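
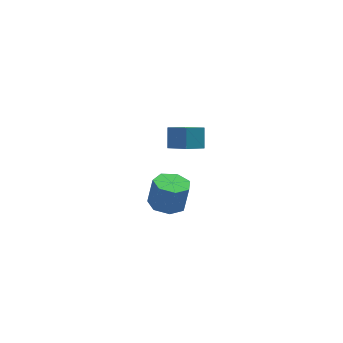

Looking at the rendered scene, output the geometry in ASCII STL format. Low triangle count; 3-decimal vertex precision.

solid 
facet normal -0.545 0.717 -0.435
outer loop
vertex -1.055 0.12 3.609
vertex -0.044 0.586 3.111
vertex -1.211 -0.598 2.622
endloop
endfacet
facet normal -0.829 -0.382 0.409
outer loop
vertex -0.476 -1.566 3.209
vertex -1.055 0.12 3.609
vertex -1.211 -0.598 2.622
endloop
endfacet
facet normal -0.545 0.717 -0.435
outer loop
vertex -1.211 -0.598 2.622
vertex -0.044 0.586 3.111
vertex -0.2 -0.132 2.124
endloop
endfacet
facet normal -0.127 -0.583 -0.803
outer loop
vertex -0.2 -0.132 2.124
vertex -0.476 -1.566 3.209
vertex -1.211 -0.598 2.622
endloop
endfacet
facet normal 0.127 0.583 0.803
outer loop
vertex -1.055 0.12 3.609
vertex 0.691 -0.382 3.698
vertex -0.044 0.586 3.111
endloop
endfacet
facet normal -0.829 -0.382 0.409
outer loop
vertex -0.32 -0.848 4.196
vertex -1.055 0.12 3.609
vertex -0.476 -1.566 3.209
endloop
endfacet
facet normal 0.127 0.583 0.803
outer loop
vertex -0.32 -0.848 4.196
vertex 0.691 -0.382 3.698
vertex -1.055 0.12 3.609
endloop
endfacet
facet normal 0.829 0.382 -0.409
outer loop
vertex -0.044 0.586 3.111
vertex 0.691 -0.382 3.698
vertex -0.2 -0.132 2.124
endloop
endfacet
facet normal -0.127 -0.583 -0.803
outer loop
vertex 0.535 -1.1 2.711
vertex -0.476 -1.566 3.209
vertex -0.2 -0.132 2.124
endloop
endfacet
facet normal 0.829 0.382 -0.409
outer loop
vertex -0.2 -0.132 2.124
vertex 0.691 -0.382 3.698
vertex 0.535 -1.1 2.711
endloop
endfacet
facet normal 0.545 -0.717 0.435
outer loop
vertex 0.535 -1.1 2.711
vertex -0.32 -0.848 4.196
vertex -0.476 -1.566 3.209
endloop
endfacet
facet normal 0.545 -0.717 0.435
outer loop
vertex 0.691 -0.382 3.698
vertex -0.32 -0.848 4.196
vertex 0.535 -1.1 2.711
endloop
endfacet
facet normal -0.180 -0.031 -0.983
outer loop
vertex 0.269 2.209 -4.272
vertex -0.719 2.035 -4.086
vertex -0.242 2.929 -4.201
endloop
endfacet
facet normal 0.797 0.582 -0.164
outer loop
vertex 0.269 2.209 -4.272
vertex -0.242 2.929 -4.201
vertex 0.567 2.26 -2.639
endloop
endfacet
facet normal 0.797 0.581 -0.164
outer loop
vertex 0.567 2.26 -2.639
vertex -0.242 2.929 -4.201
vertex 0.056 2.98 -2.569
endloop
endfacet
facet normal 0.179 0.031 0.983
outer loop
vertex 0.567 2.26 -2.639
vertex 0.056 2.98 -2.569
vertex -0.421 2.085 -2.454
endloop
endfacet
facet normal -0.179 -0.031 -0.983
outer loop
vertex -0.242 2.929 -4.201
vertex -0.719 2.035 -4.086
vertex -1.112 2.975 -4.044
endloop
endfacet
facet normal 0.046 0.998 -0.040
outer loop
vertex -0.242 2.929 -4.201
vertex -1.112 2.975 -4.044
vertex 0.056 2.98 -2.569
endloop
endfacet
facet normal 0.046 0.998 -0.040
outer loop
vertex 0.056 2.98 -2.569
vertex -1.112 2.975 -4.044
vertex -0.814 3.026 -2.412
endloop
endfacet
facet normal 0.179 0.031 0.983
outer loop
vertex 0.056 2.98 -2.569
vertex -0.814 3.026 -2.412
vertex -0.421 2.085 -2.454
endloop
endfacet
facet normal -0.180 -0.031 -0.983
outer loop
vertex -1.112 2.975 -4.044
vertex -0.719 2.035 -4.086
vertex -1.686 2.313 -3.918
endloop
endfacet
facet normal -0.740 0.663 0.114
outer loop
vertex -1.112 2.975 -4.044
vertex -1.686 2.313 -3.918
vertex -0.814 3.026 -2.412
endloop
endfacet
facet normal -0.740 0.663 0.114
outer loop
vertex -0.814 3.026 -2.412
vertex -1.686 2.313 -3.918
vertex -1.388 2.364 -2.286
endloop
endfacet
facet normal 0.180 0.031 0.983
outer loop
vertex -0.814 3.026 -2.412
vertex -1.388 2.364 -2.286
vertex -0.421 2.085 -2.454
endloop
endfacet
facet normal -0.180 -0.031 -0.983
outer loop
vertex -1.686 2.313 -3.918
vertex -0.719 2.035 -4.086
vertex -1.532 1.441 -3.919
endloop
endfacet
facet normal -0.968 -0.171 0.182
outer loop
vertex -1.686 2.313 -3.918
vertex -1.532 1.441 -3.919
vertex -1.388 2.364 -2.286
endloop
endfacet
facet normal -0.968 -0.171 0.182
outer loop
vertex -1.388 2.364 -2.286
vertex -1.532 1.441 -3.919
vertex -1.234 1.492 -2.287
endloop
endfacet
facet normal 0.180 0.031 0.983
outer loop
vertex -1.388 2.364 -2.286
vertex -1.234 1.492 -2.287
vertex -0.421 2.085 -2.454
endloop
endfacet
facet normal -0.180 -0.030 -0.983
outer loop
vertex -1.532 1.441 -3.919
vertex -0.719 2.035 -4.086
vertex -0.766 1.016 -4.046
endloop
endfacet
facet normal -0.468 -0.877 0.113
outer loop
vertex -1.532 1.441 -3.919
vertex -0.766 1.016 -4.046
vertex -1.234 1.492 -2.287
endloop
endfacet
facet normal -0.468 -0.877 0.113
outer loop
vertex -1.234 1.492 -2.287
vertex -0.766 1.016 -4.046
vertex -0.468 1.067 -2.414
endloop
endfacet
facet normal 0.180 0.030 0.983
outer loop
vertex -1.234 1.492 -2.287
vertex -0.468 1.067 -2.414
vertex -0.421 2.085 -2.454
endloop
endfacet
facet normal -0.180 -0.030 -0.983
outer loop
vertex -0.766 1.016 -4.046
vertex -0.719 2.035 -4.086
vertex 0.036 1.358 -4.203
endloop
endfacet
facet normal 0.385 -0.922 -0.041
outer loop
vertex -0.766 1.016 -4.046
vertex 0.036 1.358 -4.203
vertex -0.468 1.067 -2.414
endloop
endfacet
facet normal 0.386 -0.922 -0.041
outer loop
vertex -0.468 1.067 -2.414
vertex 0.036 1.358 -4.203
vertex 0.333 1.409 -2.57
endloop
endfacet
facet normal 0.179 0.030 0.983
outer loop
vertex -0.468 1.067 -2.414
vertex 0.333 1.409 -2.57
vertex -0.421 2.085 -2.454
endloop
endfacet
facet normal -0.180 -0.031 -0.983
outer loop
vertex 0.036 1.358 -4.203
vertex -0.719 2.035 -4.086
vertex 0.269 2.209 -4.272
endloop
endfacet
facet normal 0.948 -0.273 -0.164
outer loop
vertex 0.036 1.358 -4.203
vertex 0.269 2.209 -4.272
vertex 0.333 1.409 -2.57
endloop
endfacet
facet normal 0.948 -0.274 -0.164
outer loop
vertex 0.333 1.409 -2.57
vertex 0.269 2.209 -4.272
vertex 0.567 2.26 -2.639
endloop
endfacet
facet normal 0.179 0.031 0.983
outer loop
vertex 0.333 1.409 -2.57
vertex 0.567 2.26 -2.639
vertex -0.421 2.085 -2.454
endloop
endfacet

endsolid


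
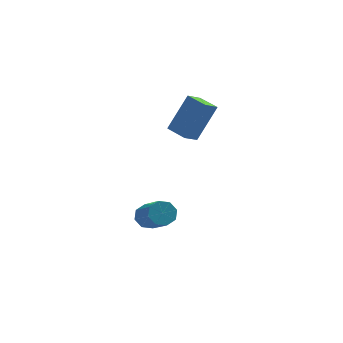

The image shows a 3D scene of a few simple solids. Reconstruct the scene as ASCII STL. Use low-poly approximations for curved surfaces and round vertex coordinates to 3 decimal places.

solid 
facet normal -0.623 -0.611 0.489
outer loop
vertex 2.691 2.816 3.471
vertex 1.978 3.643 3.596
vertex 1.821 2.325 1.75
endloop
endfacet
facet normal 0.650 -0.752 -0.114
outer loop
vertex 2.362 2.857 1.324
vertex 2.691 2.816 3.471
vertex 1.821 2.325 1.75
endloop
endfacet
facet normal -0.623 -0.611 0.489
outer loop
vertex 1.821 2.325 1.75
vertex 1.978 3.643 3.596
vertex 1.107 3.153 1.875
endloop
endfacet
facet normal -0.438 -0.247 -0.864
outer loop
vertex 1.107 3.153 1.875
vertex 2.362 2.857 1.324
vertex 1.821 2.325 1.75
endloop
endfacet
facet normal 0.438 0.247 0.864
outer loop
vertex 2.691 2.816 3.471
vertex 2.519 4.175 3.17
vertex 1.978 3.643 3.596
endloop
endfacet
facet normal 0.648 -0.753 -0.114
outer loop
vertex 3.233 3.347 3.045
vertex 2.691 2.816 3.471
vertex 2.362 2.857 1.324
endloop
endfacet
facet normal 0.438 0.247 0.865
outer loop
vertex 3.233 3.347 3.045
vertex 2.519 4.175 3.17
vertex 2.691 2.816 3.471
endloop
endfacet
facet normal -0.649 0.752 0.114
outer loop
vertex 1.978 3.643 3.596
vertex 2.519 4.175 3.17
vertex 1.107 3.153 1.875
endloop
endfacet
facet normal -0.438 -0.247 -0.865
outer loop
vertex 1.649 3.684 1.449
vertex 2.362 2.857 1.324
vertex 1.107 3.153 1.875
endloop
endfacet
facet normal -0.649 0.753 0.113
outer loop
vertex 1.107 3.153 1.875
vertex 2.519 4.175 3.17
vertex 1.649 3.684 1.449
endloop
endfacet
facet normal 0.623 0.611 -0.489
outer loop
vertex 1.649 3.684 1.449
vertex 3.233 3.347 3.045
vertex 2.362 2.857 1.324
endloop
endfacet
facet normal 0.623 0.611 -0.489
outer loop
vertex 2.519 4.175 3.17
vertex 3.233 3.347 3.045
vertex 1.649 3.684 1.449
endloop
endfacet
facet normal -0.303 0.756 -0.580
outer loop
vertex 0.838 2.047 -3.33
vertex 0.29 2.106 -2.967
vertex 0.896 2.367 -2.943
endloop
endfacet
facet normal 0.946 0.165 -0.278
outer loop
vertex 0.838 2.047 -3.33
vertex 0.896 2.367 -2.943
vertex 1.419 0.595 -2.215
endloop
endfacet
facet normal 0.947 0.166 -0.277
outer loop
vertex 1.419 0.595 -2.215
vertex 0.896 2.367 -2.943
vertex 1.476 0.915 -1.828
endloop
endfacet
facet normal 0.302 -0.756 0.581
outer loop
vertex 1.419 0.595 -2.215
vertex 1.476 0.915 -1.828
vertex 0.87 0.654 -1.853
endloop
endfacet
facet normal -0.303 0.756 -0.580
outer loop
vertex 0.896 2.367 -2.943
vertex 0.29 2.106 -2.967
vertex 0.598 2.534 -2.57
endloop
endfacet
facet normal 0.749 0.565 0.346
outer loop
vertex 0.896 2.367 -2.943
vertex 0.598 2.534 -2.57
vertex 1.476 0.915 -1.828
endloop
endfacet
facet normal 0.749 0.565 0.346
outer loop
vertex 1.476 0.915 -1.828
vertex 0.598 2.534 -2.57
vertex 1.178 1.082 -1.456
endloop
endfacet
facet normal 0.302 -0.756 0.581
outer loop
vertex 1.476 0.915 -1.828
vertex 1.178 1.082 -1.456
vertex 0.87 0.654 -1.853
endloop
endfacet
facet normal -0.302 0.756 -0.581
outer loop
vertex 0.598 2.534 -2.57
vertex 0.29 2.106 -2.967
vertex 0.12 2.45 -2.431
endloop
endfacet
facet normal 0.112 0.633 0.766
outer loop
vertex 0.598 2.534 -2.57
vertex 0.12 2.45 -2.431
vertex 1.178 1.082 -1.456
endloop
endfacet
facet normal 0.113 0.633 0.766
outer loop
vertex 1.178 1.082 -1.456
vertex 0.12 2.45 -2.431
vertex 0.7 0.998 -1.316
endloop
endfacet
facet normal 0.303 -0.756 0.580
outer loop
vertex 1.178 1.082 -1.456
vertex 0.7 0.998 -1.316
vertex 0.87 0.654 -1.853
endloop
endfacet
facet normal -0.302 0.756 -0.581
outer loop
vertex 0.12 2.45 -2.431
vertex 0.29 2.106 -2.967
vertex -0.259 2.165 -2.605
endloop
endfacet
facet normal -0.588 0.332 0.738
outer loop
vertex 0.12 2.45 -2.431
vertex -0.259 2.165 -2.605
vertex 0.7 0.998 -1.316
endloop
endfacet
facet normal -0.589 0.331 0.737
outer loop
vertex 0.7 0.998 -1.316
vertex -0.259 2.165 -2.605
vertex 0.322 0.713 -1.49
endloop
endfacet
facet normal 0.303 -0.756 0.580
outer loop
vertex 0.7 0.998 -1.316
vertex 0.322 0.713 -1.49
vertex 0.87 0.654 -1.853
endloop
endfacet
facet normal -0.302 0.756 -0.581
outer loop
vertex -0.259 2.165 -2.605
vertex 0.29 2.106 -2.967
vertex -0.316 1.845 -2.992
endloop
endfacet
facet normal -0.946 -0.166 0.277
outer loop
vertex -0.259 2.165 -2.605
vertex -0.316 1.845 -2.992
vertex 0.322 0.713 -1.49
endloop
endfacet
facet normal -0.946 -0.165 0.278
outer loop
vertex 0.322 0.713 -1.49
vertex -0.316 1.845 -2.992
vertex 0.264 0.393 -1.877
endloop
endfacet
facet normal 0.303 -0.756 0.580
outer loop
vertex 0.322 0.713 -1.49
vertex 0.264 0.393 -1.877
vertex 0.87 0.654 -1.853
endloop
endfacet
facet normal -0.302 0.756 -0.581
outer loop
vertex -0.316 1.845 -2.992
vertex 0.29 2.106 -2.967
vertex -0.018 1.678 -3.364
endloop
endfacet
facet normal -0.749 -0.565 -0.346
outer loop
vertex -0.316 1.845 -2.992
vertex -0.018 1.678 -3.364
vertex 0.264 0.393 -1.877
endloop
endfacet
facet normal -0.749 -0.565 -0.346
outer loop
vertex 0.264 0.393 -1.877
vertex -0.018 1.678 -3.364
vertex 0.562 0.226 -2.25
endloop
endfacet
facet normal 0.303 -0.756 0.580
outer loop
vertex 0.264 0.393 -1.877
vertex 0.562 0.226 -2.25
vertex 0.87 0.654 -1.853
endloop
endfacet
facet normal -0.303 0.756 -0.580
outer loop
vertex -0.018 1.678 -3.364
vertex 0.29 2.106 -2.967
vertex 0.46 1.762 -3.504
endloop
endfacet
facet normal -0.113 -0.633 -0.766
outer loop
vertex -0.018 1.678 -3.364
vertex 0.46 1.762 -3.504
vertex 0.562 0.226 -2.25
endloop
endfacet
facet normal -0.112 -0.633 -0.766
outer loop
vertex 0.562 0.226 -2.25
vertex 0.46 1.762 -3.504
vertex 1.04 0.31 -2.389
endloop
endfacet
facet normal 0.302 -0.756 0.581
outer loop
vertex 0.562 0.226 -2.25
vertex 1.04 0.31 -2.389
vertex 0.87 0.654 -1.853
endloop
endfacet
facet normal -0.303 0.756 -0.580
outer loop
vertex 0.46 1.762 -3.504
vertex 0.29 2.106 -2.967
vertex 0.838 2.047 -3.33
endloop
endfacet
facet normal 0.589 -0.331 -0.737
outer loop
vertex 0.46 1.762 -3.504
vertex 0.838 2.047 -3.33
vertex 1.04 0.31 -2.389
endloop
endfacet
facet normal 0.588 -0.331 -0.738
outer loop
vertex 1.04 0.31 -2.389
vertex 0.838 2.047 -3.33
vertex 1.419 0.595 -2.215
endloop
endfacet
facet normal 0.302 -0.756 0.581
outer loop
vertex 1.04 0.31 -2.389
vertex 1.419 0.595 -2.215
vertex 0.87 0.654 -1.853
endloop
endfacet

endsolid


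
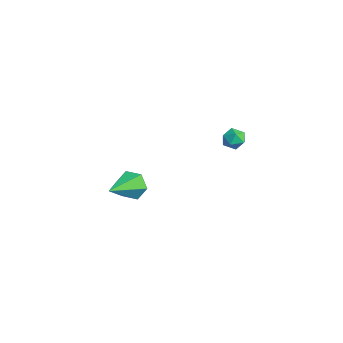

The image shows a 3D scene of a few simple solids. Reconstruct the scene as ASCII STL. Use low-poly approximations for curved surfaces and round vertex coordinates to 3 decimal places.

solid 
facet normal -0.533 0.752 -0.387
outer loop
vertex -1.458 -2.306 0.922
vertex -2.0 -2.376 1.533
vertex -1.355 -1.877 1.614
endloop
endfacet
facet normal 0.968 0.120 -0.218
outer loop
vertex -1.458 -2.306 0.922
vertex -1.355 -1.877 1.614
vertex -0.96 -3.844 2.287
endloop
endfacet
facet normal -0.534 0.752 -0.386
outer loop
vertex -1.355 -1.877 1.614
vertex -2.0 -2.376 1.533
vertex -1.897 -1.948 2.225
endloop
endfacet
facet normal 0.678 0.356 0.643
outer loop
vertex -1.355 -1.877 1.614
vertex -1.897 -1.948 2.225
vertex -0.96 -3.844 2.287
endloop
endfacet
facet normal -0.534 0.752 -0.386
outer loop
vertex -1.897 -1.948 2.225
vertex -2.0 -2.376 1.533
vertex -2.542 -2.447 2.145
endloop
endfacet
facet normal -0.107 -0.021 0.994
outer loop
vertex -1.897 -1.948 2.225
vertex -2.542 -2.447 2.145
vertex -0.96 -3.844 2.287
endloop
endfacet
facet normal -0.534 0.752 -0.386
outer loop
vertex -2.542 -2.447 2.145
vertex -2.0 -2.376 1.533
vertex -2.646 -2.876 1.453
endloop
endfacet
facet normal -0.603 -0.634 0.484
outer loop
vertex -2.542 -2.447 2.145
vertex -2.646 -2.876 1.453
vertex -0.96 -3.844 2.287
endloop
endfacet
facet normal -0.534 0.752 -0.386
outer loop
vertex -2.646 -2.876 1.453
vertex -2.0 -2.376 1.533
vertex -2.104 -2.805 0.842
endloop
endfacet
facet normal -0.313 -0.871 -0.379
outer loop
vertex -2.646 -2.876 1.453
vertex -2.104 -2.805 0.842
vertex -0.96 -3.844 2.287
endloop
endfacet
facet normal -0.533 0.752 -0.387
outer loop
vertex -2.104 -2.805 0.842
vertex -2.0 -2.376 1.533
vertex -1.458 -2.306 0.922
endloop
endfacet
facet normal 0.472 -0.495 -0.730
outer loop
vertex -2.104 -2.805 0.842
vertex -1.458 -2.306 0.922
vertex -0.96 -3.844 2.287
endloop
endfacet
facet normal -0.940 0.097 0.328
outer loop
vertex -4.0 3.659 2.175
vertex -4.068 3.011 2.172
vertex -3.85 3.313 2.707
endloop
endfacet
facet normal -0.532 0.633 0.562
outer loop
vertex -4.0 3.659 2.175
vertex -3.85 3.313 2.707
vertex -3.465 3.804 2.518
endloop
endfacet
facet normal -0.258 0.966 -0.006
outer loop
vertex -4.0 3.659 2.175
vertex -3.465 3.804 2.518
vertex -3.445 3.805 1.867
endloop
endfacet
facet normal -0.496 0.636 -0.592
outer loop
vertex -4.0 3.659 2.175
vertex -3.445 3.805 1.867
vertex -3.818 3.315 1.653
endloop
endfacet
facet normal -0.918 0.098 -0.385
outer loop
vertex -4.0 3.659 2.175
vertex -3.818 3.315 1.653
vertex -4.068 3.011 2.172
endloop
endfacet
facet normal 0.008 0.354 0.935
outer loop
vertex -3.465 3.804 2.518
vertex -3.85 3.313 2.707
vertex -3.202 3.245 2.727
endloop
endfacet
facet normal -0.652 -0.515 0.556
outer loop
vertex -3.85 3.313 2.707
vertex -4.068 3.011 2.172
vertex -3.575 2.755 2.513
endloop
endfacet
facet normal -0.616 -0.513 -0.597
outer loop
vertex -4.068 3.011 2.172
vertex -3.818 3.315 1.653
vertex -3.555 2.756 1.862
endloop
endfacet
facet normal 0.066 0.357 -0.932
outer loop
vertex -3.818 3.315 1.653
vertex -3.445 3.805 1.867
vertex -3.17 3.247 1.673
endloop
endfacet
facet normal 0.452 0.892 0.015
outer loop
vertex -3.445 3.805 1.867
vertex -3.465 3.804 2.518
vertex -2.952 3.549 2.208
endloop
endfacet
facet normal 0.496 -0.636 0.592
outer loop
vertex -3.02 2.901 2.205
vertex -3.202 3.245 2.727
vertex -3.575 2.755 2.513
endloop
endfacet
facet normal 0.258 -0.966 0.006
outer loop
vertex -3.02 2.901 2.205
vertex -3.575 2.755 2.513
vertex -3.555 2.756 1.862
endloop
endfacet
facet normal 0.532 -0.633 -0.562
outer loop
vertex -3.02 2.901 2.205
vertex -3.555 2.756 1.862
vertex -3.17 3.247 1.673
endloop
endfacet
facet normal 0.940 -0.097 -0.328
outer loop
vertex -3.02 2.901 2.205
vertex -3.17 3.247 1.673
vertex -2.952 3.549 2.208
endloop
endfacet
facet normal 0.918 -0.098 0.385
outer loop
vertex -3.02 2.901 2.205
vertex -2.952 3.549 2.208
vertex -3.202 3.245 2.727
endloop
endfacet
facet normal -0.066 -0.357 0.932
outer loop
vertex -3.575 2.755 2.513
vertex -3.202 3.245 2.727
vertex -3.85 3.313 2.707
endloop
endfacet
facet normal -0.452 -0.892 -0.015
outer loop
vertex -3.555 2.756 1.862
vertex -3.575 2.755 2.513
vertex -4.068 3.011 2.172
endloop
endfacet
facet normal -0.008 -0.354 -0.935
outer loop
vertex -3.17 3.247 1.673
vertex -3.555 2.756 1.862
vertex -3.818 3.315 1.653
endloop
endfacet
facet normal 0.652 0.515 -0.556
outer loop
vertex -2.952 3.549 2.208
vertex -3.17 3.247 1.673
vertex -3.445 3.805 1.867
endloop
endfacet
facet normal 0.616 0.513 0.597
outer loop
vertex -3.202 3.245 2.727
vertex -2.952 3.549 2.208
vertex -3.465 3.804 2.518
endloop
endfacet

endsolid


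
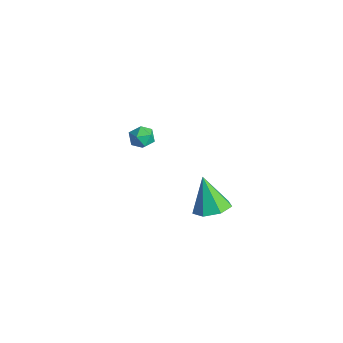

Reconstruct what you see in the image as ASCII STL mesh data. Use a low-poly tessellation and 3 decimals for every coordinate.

solid 
facet normal 0.461 -0.014 -0.887
outer loop
vertex 4.761 -3.775 -3.424
vertex 3.809 -3.656 -3.92
vertex 4.491 -2.891 -3.578
endloop
endfacet
facet normal 0.570 0.307 0.762
outer loop
vertex 4.761 -3.775 -3.424
vertex 4.491 -2.891 -3.578
vertex 2.831 -3.624 -2.04
endloop
endfacet
facet normal 0.462 -0.015 -0.887
outer loop
vertex 4.491 -2.891 -3.578
vertex 3.809 -3.656 -3.92
vertex 3.708 -2.583 -3.991
endloop
endfacet
facet normal 0.078 0.865 0.496
outer loop
vertex 4.491 -2.891 -3.578
vertex 3.708 -2.583 -3.991
vertex 2.831 -3.624 -2.04
endloop
endfacet
facet normal 0.461 -0.015 -0.887
outer loop
vertex 3.708 -2.583 -3.991
vertex 3.809 -3.656 -3.92
vertex 3.001 -3.082 -4.35
endloop
endfacet
facet normal -0.617 0.775 0.137
outer loop
vertex 3.708 -2.583 -3.991
vertex 3.001 -3.082 -4.35
vertex 2.831 -3.624 -2.04
endloop
endfacet
facet normal 0.462 -0.014 -0.887
outer loop
vertex 3.001 -3.082 -4.35
vertex 3.809 -3.656 -3.92
vertex 2.903 -4.013 -4.386
endloop
endfacet
facet normal -0.993 0.106 -0.048
outer loop
vertex 3.001 -3.082 -4.35
vertex 2.903 -4.013 -4.386
vertex 2.831 -3.624 -2.04
endloop
endfacet
facet normal 0.462 -0.015 -0.887
outer loop
vertex 2.903 -4.013 -4.386
vertex 3.809 -3.656 -3.92
vertex 3.487 -4.675 -4.071
endloop
endfacet
facet normal -0.766 -0.637 0.082
outer loop
vertex 2.903 -4.013 -4.386
vertex 3.487 -4.675 -4.071
vertex 2.831 -3.624 -2.04
endloop
endfacet
facet normal 0.461 -0.014 -0.887
outer loop
vertex 3.487 -4.675 -4.071
vertex 3.809 -3.656 -3.92
vertex 4.314 -4.569 -3.643
endloop
endfacet
facet normal -0.107 -0.897 0.429
outer loop
vertex 3.487 -4.675 -4.071
vertex 4.314 -4.569 -3.643
vertex 2.831 -3.624 -2.04
endloop
endfacet
facet normal 0.461 -0.015 -0.887
outer loop
vertex 4.314 -4.569 -3.643
vertex 3.809 -3.656 -3.92
vertex 4.761 -3.775 -3.424
endloop
endfacet
facet normal 0.487 -0.476 0.732
outer loop
vertex 4.314 -4.569 -3.643
vertex 4.761 -3.775 -3.424
vertex 2.831 -3.624 -2.04
endloop
endfacet
facet normal -0.782 -0.106 0.614
outer loop
vertex -4.114 -3.214 -3.835
vertex -3.882 -3.972 -3.67
vertex -3.61 -3.359 -3.218
endloop
endfacet
facet normal -0.564 0.573 0.595
outer loop
vertex -4.114 -3.214 -3.835
vertex -3.61 -3.359 -3.218
vertex -3.481 -2.725 -3.706
endloop
endfacet
facet normal -0.599 0.797 -0.082
outer loop
vertex -4.114 -3.214 -3.835
vertex -3.481 -2.725 -3.706
vertex -3.674 -2.948 -4.46
endloop
endfacet
facet normal -0.838 0.256 -0.481
outer loop
vertex -4.114 -3.214 -3.835
vertex -3.674 -2.948 -4.46
vertex -3.922 -3.718 -4.438
endloop
endfacet
facet normal -0.952 -0.302 -0.050
outer loop
vertex -4.114 -3.214 -3.835
vertex -3.922 -3.718 -4.438
vertex -3.882 -3.972 -3.67
endloop
endfacet
facet normal 0.120 0.590 0.798
outer loop
vertex -3.481 -2.725 -3.706
vertex -3.61 -3.359 -3.218
vertex -2.858 -3.182 -3.462
endloop
endfacet
facet normal -0.233 -0.508 0.829
outer loop
vertex -3.61 -3.359 -3.218
vertex -3.882 -3.972 -3.67
vertex -3.106 -3.952 -3.44
endloop
endfacet
facet normal -0.509 -0.825 -0.246
outer loop
vertex -3.882 -3.972 -3.67
vertex -3.922 -3.718 -4.438
vertex -3.299 -4.175 -4.194
endloop
endfacet
facet normal -0.324 0.077 -0.943
outer loop
vertex -3.922 -3.718 -4.438
vertex -3.674 -2.948 -4.46
vertex -3.17 -3.541 -4.682
endloop
endfacet
facet normal 0.064 0.952 -0.298
outer loop
vertex -3.674 -2.948 -4.46
vertex -3.481 -2.725 -3.706
vertex -2.898 -2.928 -4.23
endloop
endfacet
facet normal 0.838 -0.256 0.481
outer loop
vertex -2.666 -3.686 -4.065
vertex -2.858 -3.182 -3.462
vertex -3.106 -3.952 -3.44
endloop
endfacet
facet normal 0.599 -0.797 0.082
outer loop
vertex -2.666 -3.686 -4.065
vertex -3.106 -3.952 -3.44
vertex -3.299 -4.175 -4.194
endloop
endfacet
facet normal 0.564 -0.573 -0.595
outer loop
vertex -2.666 -3.686 -4.065
vertex -3.299 -4.175 -4.194
vertex -3.17 -3.541 -4.682
endloop
endfacet
facet normal 0.782 0.106 -0.614
outer loop
vertex -2.666 -3.686 -4.065
vertex -3.17 -3.541 -4.682
vertex -2.898 -2.928 -4.23
endloop
endfacet
facet normal 0.952 0.302 0.050
outer loop
vertex -2.666 -3.686 -4.065
vertex -2.898 -2.928 -4.23
vertex -2.858 -3.182 -3.462
endloop
endfacet
facet normal 0.324 -0.077 0.943
outer loop
vertex -3.106 -3.952 -3.44
vertex -2.858 -3.182 -3.462
vertex -3.61 -3.359 -3.218
endloop
endfacet
facet normal -0.064 -0.952 0.298
outer loop
vertex -3.299 -4.175 -4.194
vertex -3.106 -3.952 -3.44
vertex -3.882 -3.972 -3.67
endloop
endfacet
facet normal -0.120 -0.590 -0.798
outer loop
vertex -3.17 -3.541 -4.682
vertex -3.299 -4.175 -4.194
vertex -3.922 -3.718 -4.438
endloop
endfacet
facet normal 0.233 0.508 -0.829
outer loop
vertex -2.898 -2.928 -4.23
vertex -3.17 -3.541 -4.682
vertex -3.674 -2.948 -4.46
endloop
endfacet
facet normal 0.509 0.825 0.246
outer loop
vertex -2.858 -3.182 -3.462
vertex -2.898 -2.928 -4.23
vertex -3.481 -2.725 -3.706
endloop
endfacet

endsolid


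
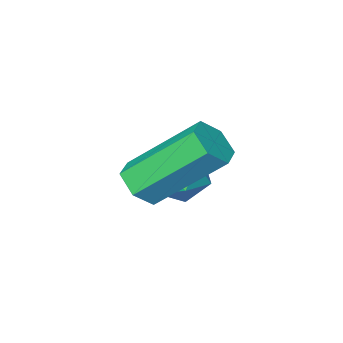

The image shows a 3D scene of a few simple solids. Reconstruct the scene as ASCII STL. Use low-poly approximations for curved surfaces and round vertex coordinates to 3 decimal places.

solid 
facet normal 0.535 -0.503 -0.679
outer loop
vertex -1.231 3.414 2.566
vertex -1.695 2.991 2.514
vertex -1.689 3.499 2.142
endloop
endfacet
facet normal 0.429 0.854 -0.293
outer loop
vertex -1.231 3.414 2.566
vertex -1.689 3.499 2.142
vertex -2.362 4.473 3.999
endloop
endfacet
facet normal 0.430 0.854 -0.292
outer loop
vertex -2.362 4.473 3.999
vertex -1.689 3.499 2.142
vertex -2.819 4.558 3.575
endloop
endfacet
facet normal -0.537 0.501 0.679
outer loop
vertex -2.362 4.473 3.999
vertex -2.819 4.558 3.575
vertex -2.825 4.049 3.946
endloop
endfacet
facet normal 0.536 -0.503 -0.678
outer loop
vertex -1.689 3.499 2.142
vertex -1.695 2.991 2.514
vertex -2.153 3.076 2.089
endloop
endfacet
facet normal -0.414 0.545 -0.729
outer loop
vertex -1.689 3.499 2.142
vertex -2.153 3.076 2.089
vertex -2.819 4.558 3.575
endloop
endfacet
facet normal -0.414 0.545 -0.729
outer loop
vertex -2.819 4.558 3.575
vertex -2.153 3.076 2.089
vertex -3.283 4.135 3.522
endloop
endfacet
facet normal -0.535 0.502 0.680
outer loop
vertex -2.819 4.558 3.575
vertex -3.283 4.135 3.522
vertex -2.825 4.049 3.946
endloop
endfacet
facet normal 0.537 -0.501 -0.679
outer loop
vertex -2.153 3.076 2.089
vertex -1.695 2.991 2.514
vertex -2.158 2.567 2.461
endloop
endfacet
facet normal -0.844 -0.311 -0.436
outer loop
vertex -2.153 3.076 2.089
vertex -2.158 2.567 2.461
vertex -3.283 4.135 3.522
endloop
endfacet
facet normal -0.844 -0.310 -0.437
outer loop
vertex -3.283 4.135 3.522
vertex -2.158 2.567 2.461
vertex -3.289 3.626 3.894
endloop
endfacet
facet normal -0.535 0.503 0.679
outer loop
vertex -3.283 4.135 3.522
vertex -3.289 3.626 3.894
vertex -2.825 4.049 3.946
endloop
endfacet
facet normal 0.537 -0.501 -0.679
outer loop
vertex -2.158 2.567 2.461
vertex -1.695 2.991 2.514
vertex -1.701 2.482 2.885
endloop
endfacet
facet normal -0.430 -0.854 0.292
outer loop
vertex -2.158 2.567 2.461
vertex -1.701 2.482 2.885
vertex -3.289 3.626 3.894
endloop
endfacet
facet normal -0.429 -0.854 0.293
outer loop
vertex -3.289 3.626 3.894
vertex -1.701 2.482 2.885
vertex -2.831 3.541 4.318
endloop
endfacet
facet normal -0.535 0.503 0.679
outer loop
vertex -3.289 3.626 3.894
vertex -2.831 3.541 4.318
vertex -2.825 4.049 3.946
endloop
endfacet
facet normal 0.535 -0.502 -0.680
outer loop
vertex -1.701 2.482 2.885
vertex -1.695 2.991 2.514
vertex -1.237 2.905 2.938
endloop
endfacet
facet normal 0.414 -0.545 0.729
outer loop
vertex -1.701 2.482 2.885
vertex -1.237 2.905 2.938
vertex -2.831 3.541 4.318
endloop
endfacet
facet normal 0.414 -0.545 0.729
outer loop
vertex -2.831 3.541 4.318
vertex -1.237 2.905 2.938
vertex -2.367 3.964 4.371
endloop
endfacet
facet normal -0.536 0.503 0.678
outer loop
vertex -2.831 3.541 4.318
vertex -2.367 3.964 4.371
vertex -2.825 4.049 3.946
endloop
endfacet
facet normal 0.535 -0.503 -0.679
outer loop
vertex -1.237 2.905 2.938
vertex -1.695 2.991 2.514
vertex -1.231 3.414 2.566
endloop
endfacet
facet normal 0.844 0.310 0.437
outer loop
vertex -1.237 2.905 2.938
vertex -1.231 3.414 2.566
vertex -2.367 3.964 4.371
endloop
endfacet
facet normal 0.844 0.311 0.437
outer loop
vertex -2.367 3.964 4.371
vertex -1.231 3.414 2.566
vertex -2.362 4.473 3.999
endloop
endfacet
facet normal -0.537 0.501 0.679
outer loop
vertex -2.367 3.964 4.371
vertex -2.362 4.473 3.999
vertex -2.825 4.049 3.946
endloop
endfacet
facet normal -0.577 -0.608 0.546
outer loop
vertex -4.149 1.753 1.769
vertex -3.753 1.13 1.494
vertex -3.511 1.491 2.152
endloop
endfacet
facet normal -0.506 0.028 0.862
outer loop
vertex -4.149 1.753 1.769
vertex -3.511 1.491 2.152
vertex -3.625 2.266 2.06
endloop
endfacet
facet normal -0.744 0.527 0.411
outer loop
vertex -4.149 1.753 1.769
vertex -3.625 2.266 2.06
vertex -3.936 2.384 1.345
endloop
endfacet
facet normal -0.962 0.200 -0.185
outer loop
vertex -4.149 1.753 1.769
vertex -3.936 2.384 1.345
vertex -4.015 1.681 0.995
endloop
endfacet
facet normal -0.859 -0.501 -0.102
outer loop
vertex -4.149 1.753 1.769
vertex -4.015 1.681 0.995
vertex -3.753 1.13 1.494
endloop
endfacet
facet normal 0.189 0.143 0.971
outer loop
vertex -3.625 2.266 2.06
vertex -3.511 1.491 2.152
vertex -2.905 1.959 1.965
endloop
endfacet
facet normal 0.073 -0.885 0.459
outer loop
vertex -3.511 1.491 2.152
vertex -3.753 1.13 1.494
vertex -2.984 1.256 1.615
endloop
endfacet
facet normal -0.382 -0.714 -0.587
outer loop
vertex -3.753 1.13 1.494
vertex -4.015 1.681 0.995
vertex -3.295 1.374 0.9
endloop
endfacet
facet normal -0.548 0.421 -0.722
outer loop
vertex -4.015 1.681 0.995
vertex -3.936 2.384 1.345
vertex -3.409 2.149 0.808
endloop
endfacet
facet normal -0.194 0.951 0.241
outer loop
vertex -3.936 2.384 1.345
vertex -3.625 2.266 2.06
vertex -3.167 2.51 1.466
endloop
endfacet
facet normal 0.962 -0.200 0.185
outer loop
vertex -2.771 1.887 1.191
vertex -2.905 1.959 1.965
vertex -2.984 1.256 1.615
endloop
endfacet
facet normal 0.744 -0.527 -0.411
outer loop
vertex -2.771 1.887 1.191
vertex -2.984 1.256 1.615
vertex -3.295 1.374 0.9
endloop
endfacet
facet normal 0.506 -0.028 -0.862
outer loop
vertex -2.771 1.887 1.191
vertex -3.295 1.374 0.9
vertex -3.409 2.149 0.808
endloop
endfacet
facet normal 0.577 0.608 -0.546
outer loop
vertex -2.771 1.887 1.191
vertex -3.409 2.149 0.808
vertex -3.167 2.51 1.466
endloop
endfacet
facet normal 0.859 0.501 0.102
outer loop
vertex -2.771 1.887 1.191
vertex -3.167 2.51 1.466
vertex -2.905 1.959 1.965
endloop
endfacet
facet normal 0.548 -0.421 0.722
outer loop
vertex -2.984 1.256 1.615
vertex -2.905 1.959 1.965
vertex -3.511 1.491 2.152
endloop
endfacet
facet normal 0.194 -0.951 -0.241
outer loop
vertex -3.295 1.374 0.9
vertex -2.984 1.256 1.615
vertex -3.753 1.13 1.494
endloop
endfacet
facet normal -0.189 -0.143 -0.971
outer loop
vertex -3.409 2.149 0.808
vertex -3.295 1.374 0.9
vertex -4.015 1.681 0.995
endloop
endfacet
facet normal -0.073 0.885 -0.459
outer loop
vertex -3.167 2.51 1.466
vertex -3.409 2.149 0.808
vertex -3.936 2.384 1.345
endloop
endfacet
facet normal 0.382 0.714 0.587
outer loop
vertex -2.905 1.959 1.965
vertex -3.167 2.51 1.466
vertex -3.625 2.266 2.06
endloop
endfacet

endsolid


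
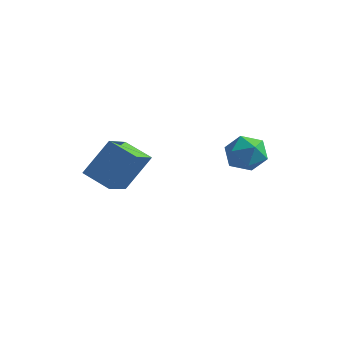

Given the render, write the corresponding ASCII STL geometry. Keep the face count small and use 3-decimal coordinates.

solid 
facet normal -0.928 0.101 0.360
outer loop
vertex -1.932 -3.289 -0.344
vertex -2.145 -1.435 -1.411
vertex -2.703 -4.35 -2.035
endloop
endfacet
facet normal 0.099 -0.863 0.496
outer loop
vertex -1.275 -4.505 -2.589
vertex -1.932 -3.289 -0.344
vertex -2.703 -4.35 -2.035
endloop
endfacet
facet normal -0.928 0.101 0.360
outer loop
vertex -2.703 -4.35 -2.035
vertex -2.145 -1.435 -1.411
vertex -2.916 -2.496 -3.102
endloop
endfacet
facet normal -0.360 -0.496 -0.790
outer loop
vertex -2.916 -2.496 -3.102
vertex -1.275 -4.505 -2.589
vertex -2.703 -4.35 -2.035
endloop
endfacet
facet normal 0.360 0.496 0.790
outer loop
vertex -1.932 -3.289 -0.344
vertex -0.717 -1.59 -1.965
vertex -2.145 -1.435 -1.411
endloop
endfacet
facet normal 0.099 -0.863 0.496
outer loop
vertex -0.504 -3.444 -0.898
vertex -1.932 -3.289 -0.344
vertex -1.275 -4.505 -2.589
endloop
endfacet
facet normal 0.360 0.496 0.790
outer loop
vertex -0.504 -3.444 -0.898
vertex -0.717 -1.59 -1.965
vertex -1.932 -3.289 -0.344
endloop
endfacet
facet normal -0.099 0.863 -0.496
outer loop
vertex -2.145 -1.435 -1.411
vertex -0.717 -1.59 -1.965
vertex -2.916 -2.496 -3.102
endloop
endfacet
facet normal -0.360 -0.496 -0.790
outer loop
vertex -1.488 -2.651 -3.656
vertex -1.275 -4.505 -2.589
vertex -2.916 -2.496 -3.102
endloop
endfacet
facet normal -0.099 0.863 -0.496
outer loop
vertex -2.916 -2.496 -3.102
vertex -0.717 -1.59 -1.965
vertex -1.488 -2.651 -3.656
endloop
endfacet
facet normal 0.928 -0.101 -0.360
outer loop
vertex -1.488 -2.651 -3.656
vertex -0.504 -3.444 -0.898
vertex -1.275 -4.505 -2.589
endloop
endfacet
facet normal 0.928 -0.101 -0.360
outer loop
vertex -0.717 -1.59 -1.965
vertex -0.504 -3.444 -0.898
vertex -1.488 -2.651 -3.656
endloop
endfacet
facet normal -0.756 0.361 0.547
outer loop
vertex 2.464 -0.724 -0.922
vertex 3.14 -0.539 -0.11
vertex 2.968 0.22 -0.848
endloop
endfacet
facet normal -0.867 0.475 -0.149
outer loop
vertex 2.464 -0.724 -0.922
vertex 2.968 0.22 -0.848
vertex 2.868 -0.262 -1.802
endloop
endfacet
facet normal -0.863 -0.158 -0.479
outer loop
vertex 2.464 -0.724 -0.922
vertex 2.868 -0.262 -1.802
vertex 2.979 -1.318 -1.653
endloop
endfacet
facet normal -0.748 -0.663 0.012
outer loop
vertex 2.464 -0.724 -0.922
vertex 2.979 -1.318 -1.653
vertex 3.147 -1.489 -0.607
endloop
endfacet
facet normal -0.682 -0.343 0.646
outer loop
vertex 2.464 -0.724 -0.922
vertex 3.147 -1.489 -0.607
vertex 3.14 -0.539 -0.11
endloop
endfacet
facet normal -0.321 0.858 -0.400
outer loop
vertex 2.868 -0.262 -1.802
vertex 2.968 0.22 -0.848
vertex 3.793 0.209 -1.533
endloop
endfacet
facet normal -0.140 0.674 0.726
outer loop
vertex 2.968 0.22 -0.848
vertex 3.14 -0.539 -0.11
vertex 3.961 0.038 -0.487
endloop
endfacet
facet normal -0.022 -0.464 0.886
outer loop
vertex 3.14 -0.539 -0.11
vertex 3.147 -1.489 -0.607
vertex 4.072 -1.018 -0.338
endloop
endfacet
facet normal -0.129 -0.982 -0.140
outer loop
vertex 3.147 -1.489 -0.607
vertex 2.979 -1.318 -1.653
vertex 3.972 -1.5 -1.292
endloop
endfacet
facet normal -0.314 -0.165 -0.935
outer loop
vertex 2.979 -1.318 -1.653
vertex 2.868 -0.262 -1.802
vertex 3.8 -0.741 -2.03
endloop
endfacet
facet normal 0.748 0.663 -0.012
outer loop
vertex 4.476 -0.556 -1.218
vertex 3.793 0.209 -1.533
vertex 3.961 0.038 -0.487
endloop
endfacet
facet normal 0.863 0.158 0.479
outer loop
vertex 4.476 -0.556 -1.218
vertex 3.961 0.038 -0.487
vertex 4.072 -1.018 -0.338
endloop
endfacet
facet normal 0.867 -0.475 0.149
outer loop
vertex 4.476 -0.556 -1.218
vertex 4.072 -1.018 -0.338
vertex 3.972 -1.5 -1.292
endloop
endfacet
facet normal 0.756 -0.361 -0.547
outer loop
vertex 4.476 -0.556 -1.218
vertex 3.972 -1.5 -1.292
vertex 3.8 -0.741 -2.03
endloop
endfacet
facet normal 0.682 0.343 -0.646
outer loop
vertex 4.476 -0.556 -1.218
vertex 3.8 -0.741 -2.03
vertex 3.793 0.209 -1.533
endloop
endfacet
facet normal 0.129 0.982 0.140
outer loop
vertex 3.961 0.038 -0.487
vertex 3.793 0.209 -1.533
vertex 2.968 0.22 -0.848
endloop
endfacet
facet normal 0.314 0.165 0.935
outer loop
vertex 4.072 -1.018 -0.338
vertex 3.961 0.038 -0.487
vertex 3.14 -0.539 -0.11
endloop
endfacet
facet normal 0.321 -0.858 0.400
outer loop
vertex 3.972 -1.5 -1.292
vertex 4.072 -1.018 -0.338
vertex 3.147 -1.489 -0.607
endloop
endfacet
facet normal 0.140 -0.674 -0.726
outer loop
vertex 3.8 -0.741 -2.03
vertex 3.972 -1.5 -1.292
vertex 2.979 -1.318 -1.653
endloop
endfacet
facet normal 0.022 0.464 -0.886
outer loop
vertex 3.793 0.209 -1.533
vertex 3.8 -0.741 -2.03
vertex 2.868 -0.262 -1.802
endloop
endfacet

endsolid


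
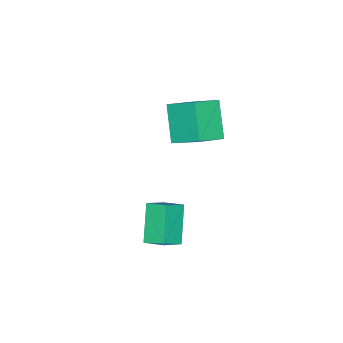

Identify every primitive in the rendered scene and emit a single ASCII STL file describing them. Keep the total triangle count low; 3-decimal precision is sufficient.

solid 
facet normal -0.588 -0.341 0.734
outer loop
vertex 3.606 -0.999 1.586
vertex 3.577 -0.03 2.013
vertex 2.716 -0.761 0.984
endloop
endfacet
facet normal 0.028 -0.915 -0.403
outer loop
vertex 3.803 -0.13 -0.373
vertex 3.606 -0.999 1.586
vertex 2.716 -0.761 0.984
endloop
endfacet
facet normal -0.587 -0.342 0.734
outer loop
vertex 2.716 -0.761 0.984
vertex 3.577 -0.03 2.013
vertex 2.687 0.208 1.412
endloop
endfacet
facet normal -0.809 0.217 -0.547
outer loop
vertex 2.687 0.208 1.412
vertex 3.803 -0.13 -0.373
vertex 2.716 -0.761 0.984
endloop
endfacet
facet normal 0.809 -0.217 0.547
outer loop
vertex 3.606 -0.999 1.586
vertex 4.664 0.601 0.656
vertex 3.577 -0.03 2.013
endloop
endfacet
facet normal 0.028 -0.915 -0.403
outer loop
vertex 4.693 -0.368 0.228
vertex 3.606 -0.999 1.586
vertex 3.803 -0.13 -0.373
endloop
endfacet
facet normal 0.809 -0.217 0.546
outer loop
vertex 4.693 -0.368 0.228
vertex 4.664 0.601 0.656
vertex 3.606 -0.999 1.586
endloop
endfacet
facet normal -0.028 0.915 0.403
outer loop
vertex 3.577 -0.03 2.013
vertex 4.664 0.601 0.656
vertex 2.687 0.208 1.412
endloop
endfacet
facet normal -0.809 0.217 -0.547
outer loop
vertex 3.774 0.839 0.054
vertex 3.803 -0.13 -0.373
vertex 2.687 0.208 1.412
endloop
endfacet
facet normal -0.028 0.915 0.403
outer loop
vertex 2.687 0.208 1.412
vertex 4.664 0.601 0.656
vertex 3.774 0.839 0.054
endloop
endfacet
facet normal 0.587 0.341 -0.734
outer loop
vertex 3.774 0.839 0.054
vertex 4.693 -0.368 0.228
vertex 3.803 -0.13 -0.373
endloop
endfacet
facet normal 0.588 0.342 -0.734
outer loop
vertex 4.664 0.601 0.656
vertex 4.693 -0.368 0.228
vertex 3.774 0.839 0.054
endloop
endfacet
facet normal -0.497 -0.472 0.728
outer loop
vertex -0.965 -3.225 3.269
vertex -0.941 -1.789 4.216
vertex -2.197 -2.822 2.69
endloop
endfacet
facet normal -0.014 -0.835 -0.551
outer loop
vertex -1.239 -1.911 1.284
vertex -0.965 -3.225 3.269
vertex -2.197 -2.822 2.69
endloop
endfacet
facet normal -0.497 -0.472 0.728
outer loop
vertex -2.197 -2.822 2.69
vertex -0.941 -1.789 4.216
vertex -2.173 -1.386 3.637
endloop
endfacet
facet normal -0.868 0.283 -0.408
outer loop
vertex -2.173 -1.386 3.637
vertex -1.239 -1.911 1.284
vertex -2.197 -2.822 2.69
endloop
endfacet
facet normal 0.868 -0.283 0.408
outer loop
vertex -0.965 -3.225 3.269
vertex 0.017 -0.878 2.81
vertex -0.941 -1.789 4.216
endloop
endfacet
facet normal -0.014 -0.835 -0.551
outer loop
vertex -0.007 -2.314 1.863
vertex -0.965 -3.225 3.269
vertex -1.239 -1.911 1.284
endloop
endfacet
facet normal 0.868 -0.283 0.408
outer loop
vertex -0.007 -2.314 1.863
vertex 0.017 -0.878 2.81
vertex -0.965 -3.225 3.269
endloop
endfacet
facet normal 0.014 0.835 0.551
outer loop
vertex -0.941 -1.789 4.216
vertex 0.017 -0.878 2.81
vertex -2.173 -1.386 3.637
endloop
endfacet
facet normal -0.868 0.283 -0.408
outer loop
vertex -1.215 -0.475 2.231
vertex -1.239 -1.911 1.284
vertex -2.173 -1.386 3.637
endloop
endfacet
facet normal 0.014 0.835 0.551
outer loop
vertex -2.173 -1.386 3.637
vertex 0.017 -0.878 2.81
vertex -1.215 -0.475 2.231
endloop
endfacet
facet normal 0.497 0.472 -0.728
outer loop
vertex -1.215 -0.475 2.231
vertex -0.007 -2.314 1.863
vertex -1.239 -1.911 1.284
endloop
endfacet
facet normal 0.497 0.472 -0.728
outer loop
vertex 0.017 -0.878 2.81
vertex -0.007 -2.314 1.863
vertex -1.215 -0.475 2.231
endloop
endfacet

endsolid


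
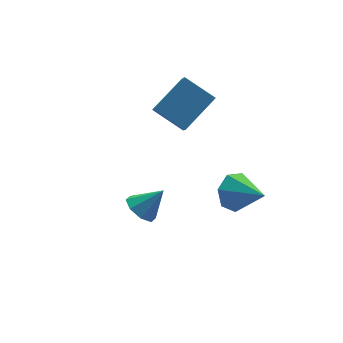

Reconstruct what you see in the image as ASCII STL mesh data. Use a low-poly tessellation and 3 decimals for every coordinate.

solid 
facet normal -0.659 0.163 -0.734
outer loop
vertex -2.096 -3.495 -1.575
vertex -2.594 -3.134 -1.048
vertex -1.994 -2.885 -1.531
endloop
endfacet
facet normal 0.957 -0.142 -0.252
outer loop
vertex -2.096 -3.495 -1.575
vertex -1.994 -2.885 -1.531
vertex -1.666 -3.366 -0.012
endloop
endfacet
facet normal -0.659 0.165 -0.734
outer loop
vertex -1.994 -2.885 -1.531
vertex -2.594 -3.134 -1.048
vertex -2.243 -2.421 -1.203
endloop
endfacet
facet normal 0.871 0.490 -0.033
outer loop
vertex -1.994 -2.885 -1.531
vertex -2.243 -2.421 -1.203
vertex -1.666 -3.366 -0.012
endloop
endfacet
facet normal -0.658 0.164 -0.735
outer loop
vertex -2.243 -2.421 -1.203
vertex -2.594 -3.134 -1.048
vertex -2.698 -2.375 -0.785
endloop
endfacet
facet normal 0.455 0.792 0.408
outer loop
vertex -2.243 -2.421 -1.203
vertex -2.698 -2.375 -0.785
vertex -1.666 -3.366 -0.012
endloop
endfacet
facet normal -0.659 0.164 -0.734
outer loop
vertex -2.698 -2.375 -0.785
vertex -2.594 -3.134 -1.048
vertex -3.092 -2.773 -0.52
endloop
endfacet
facet normal -0.046 0.584 0.810
outer loop
vertex -2.698 -2.375 -0.785
vertex -3.092 -2.773 -0.52
vertex -1.666 -3.366 -0.012
endloop
endfacet
facet normal -0.659 0.165 -0.734
outer loop
vertex -3.092 -2.773 -0.52
vertex -2.594 -3.134 -1.048
vertex -3.195 -3.383 -0.565
endloop
endfacet
facet normal -0.340 -0.012 0.940
outer loop
vertex -3.092 -2.773 -0.52
vertex -3.195 -3.383 -0.565
vertex -1.666 -3.366 -0.012
endloop
endfacet
facet normal -0.658 0.164 -0.735
outer loop
vertex -3.195 -3.383 -0.565
vertex -2.594 -3.134 -1.048
vertex -2.946 -3.847 -0.892
endloop
endfacet
facet normal -0.254 -0.644 0.721
outer loop
vertex -3.195 -3.383 -0.565
vertex -2.946 -3.847 -0.892
vertex -1.666 -3.366 -0.012
endloop
endfacet
facet normal -0.658 0.164 -0.735
outer loop
vertex -2.946 -3.847 -0.892
vertex -2.594 -3.134 -1.048
vertex -2.491 -3.893 -1.31
endloop
endfacet
facet normal 0.162 -0.946 0.281
outer loop
vertex -2.946 -3.847 -0.892
vertex -2.491 -3.893 -1.31
vertex -1.666 -3.366 -0.012
endloop
endfacet
facet normal -0.658 0.164 -0.735
outer loop
vertex -2.491 -3.893 -1.31
vertex -2.594 -3.134 -1.048
vertex -2.096 -3.495 -1.575
endloop
endfacet
facet normal 0.663 -0.739 -0.121
outer loop
vertex -2.491 -3.893 -1.31
vertex -2.096 -3.495 -1.575
vertex -1.666 -3.366 -0.012
endloop
endfacet
facet normal -0.303 0.841 -0.448
outer loop
vertex 3.583 -1.243 -5.005
vertex 3.002 -1.011 -4.175
vertex 3.992 -0.755 -4.365
endloop
endfacet
facet normal 0.886 -0.361 -0.291
outer loop
vertex 3.583 -1.243 -5.005
vertex 3.992 -0.755 -4.365
vertex 3.578 -2.609 -3.325
endloop
endfacet
facet normal -0.303 0.841 -0.448
outer loop
vertex 3.992 -0.755 -4.365
vertex 3.002 -1.011 -4.175
vertex 3.655 -0.46 -3.582
endloop
endfacet
facet normal 0.920 0.014 0.391
outer loop
vertex 3.992 -0.755 -4.365
vertex 3.655 -0.46 -3.582
vertex 3.578 -2.609 -3.325
endloop
endfacet
facet normal -0.303 0.841 -0.448
outer loop
vertex 3.655 -0.46 -3.582
vertex 3.002 -1.011 -4.175
vertex 2.827 -0.579 -3.245
endloop
endfacet
facet normal 0.363 0.098 0.927
outer loop
vertex 3.655 -0.46 -3.582
vertex 2.827 -0.579 -3.245
vertex 3.578 -2.609 -3.325
endloop
endfacet
facet normal -0.303 0.841 -0.448
outer loop
vertex 2.827 -0.579 -3.245
vertex 3.002 -1.011 -4.175
vertex 2.13 -1.023 -3.608
endloop
endfacet
facet normal -0.367 -0.172 0.914
outer loop
vertex 2.827 -0.579 -3.245
vertex 2.13 -1.023 -3.608
vertex 3.578 -2.609 -3.325
endloop
endfacet
facet normal -0.303 0.841 -0.448
outer loop
vertex 2.13 -1.023 -3.608
vertex 3.002 -1.011 -4.175
vertex 2.09 -1.458 -4.398
endloop
endfacet
facet normal -0.720 -0.592 0.363
outer loop
vertex 2.13 -1.023 -3.608
vertex 2.09 -1.458 -4.398
vertex 3.578 -2.609 -3.325
endloop
endfacet
facet normal -0.303 0.842 -0.447
outer loop
vertex 2.09 -1.458 -4.398
vertex 3.002 -1.011 -4.175
vertex 2.737 -1.555 -5.02
endloop
endfacet
facet normal -0.429 -0.847 -0.314
outer loop
vertex 2.09 -1.458 -4.398
vertex 2.737 -1.555 -5.02
vertex 3.578 -2.609 -3.325
endloop
endfacet
facet normal -0.303 0.842 -0.447
outer loop
vertex 2.737 -1.555 -5.02
vertex 3.002 -1.011 -4.175
vertex 3.583 -1.243 -5.005
endloop
endfacet
facet normal 0.285 -0.744 -0.604
outer loop
vertex 2.737 -1.555 -5.02
vertex 3.583 -1.243 -5.005
vertex 3.578 -2.609 -3.325
endloop
endfacet
facet normal -0.527 0.682 0.507
outer loop
vertex 0.501 1.835 0.384
vertex 2.238 2.341 1.508
vertex 0.731 2.499 -0.27
endloop
endfacet
facet normal -0.816 -0.237 -0.528
outer loop
vertex 1.642 1.319 -1.148
vertex 0.501 1.835 0.384
vertex 0.731 2.499 -0.27
endloop
endfacet
facet normal -0.527 0.682 0.507
outer loop
vertex 0.731 2.499 -0.27
vertex 2.238 2.341 1.508
vertex 2.468 3.005 0.854
endloop
endfacet
facet normal 0.239 0.692 -0.681
outer loop
vertex 2.468 3.005 0.854
vertex 1.642 1.319 -1.148
vertex 0.731 2.499 -0.27
endloop
endfacet
facet normal -0.239 -0.692 0.681
outer loop
vertex 0.501 1.835 0.384
vertex 3.149 1.161 0.63
vertex 2.238 2.341 1.508
endloop
endfacet
facet normal -0.816 -0.237 -0.528
outer loop
vertex 1.412 0.655 -0.494
vertex 0.501 1.835 0.384
vertex 1.642 1.319 -1.148
endloop
endfacet
facet normal -0.239 -0.692 0.681
outer loop
vertex 1.412 0.655 -0.494
vertex 3.149 1.161 0.63
vertex 0.501 1.835 0.384
endloop
endfacet
facet normal 0.816 0.237 0.528
outer loop
vertex 2.238 2.341 1.508
vertex 3.149 1.161 0.63
vertex 2.468 3.005 0.854
endloop
endfacet
facet normal 0.239 0.692 -0.681
outer loop
vertex 3.379 1.825 -0.024
vertex 1.642 1.319 -1.148
vertex 2.468 3.005 0.854
endloop
endfacet
facet normal 0.816 0.237 0.528
outer loop
vertex 2.468 3.005 0.854
vertex 3.149 1.161 0.63
vertex 3.379 1.825 -0.024
endloop
endfacet
facet normal 0.527 -0.682 -0.507
outer loop
vertex 3.379 1.825 -0.024
vertex 1.412 0.655 -0.494
vertex 1.642 1.319 -1.148
endloop
endfacet
facet normal 0.527 -0.682 -0.507
outer loop
vertex 3.149 1.161 0.63
vertex 1.412 0.655 -0.494
vertex 3.379 1.825 -0.024
endloop
endfacet

endsolid


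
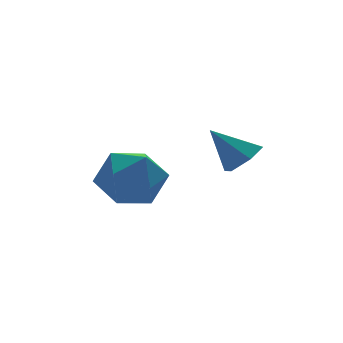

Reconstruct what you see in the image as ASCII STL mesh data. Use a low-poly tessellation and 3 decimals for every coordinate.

solid 
facet normal 0.218 0.215 0.952
outer loop
vertex -2.293 2.219 -1.463
vertex -1.77 1.445 -1.408
vertex -1.383 2.253 -1.679
endloop
endfacet
facet normal 0.106 0.811 0.575
outer loop
vertex -2.293 2.219 -1.463
vertex -1.383 2.253 -1.679
vertex -2.007 2.709 -2.207
endloop
endfacet
facet normal -0.552 0.778 0.300
outer loop
vertex -2.293 2.219 -1.463
vertex -2.007 2.709 -2.207
vertex -2.779 2.183 -2.262
endloop
endfacet
facet normal -0.846 0.163 0.507
outer loop
vertex -2.293 2.219 -1.463
vertex -2.779 2.183 -2.262
vertex -2.633 1.402 -1.768
endloop
endfacet
facet normal -0.370 -0.186 0.910
outer loop
vertex -2.293 2.219 -1.463
vertex -2.633 1.402 -1.768
vertex -1.77 1.445 -1.408
endloop
endfacet
facet normal 0.571 0.820 0.033
outer loop
vertex -2.007 2.709 -2.207
vertex -1.383 2.253 -1.679
vertex -1.307 2.238 -2.612
endloop
endfacet
facet normal 0.752 -0.145 0.643
outer loop
vertex -1.383 2.253 -1.679
vertex -1.77 1.445 -1.408
vertex -1.161 1.457 -2.118
endloop
endfacet
facet normal -0.201 -0.793 0.575
outer loop
vertex -1.77 1.445 -1.408
vertex -2.633 1.402 -1.768
vertex -1.933 0.931 -2.173
endloop
endfacet
facet normal -0.970 -0.229 -0.075
outer loop
vertex -2.633 1.402 -1.768
vertex -2.779 2.183 -2.262
vertex -2.557 1.387 -2.701
endloop
endfacet
facet normal -0.493 0.767 -0.410
outer loop
vertex -2.779 2.183 -2.262
vertex -2.007 2.709 -2.207
vertex -2.17 2.195 -2.972
endloop
endfacet
facet normal 0.846 -0.163 -0.507
outer loop
vertex -1.647 1.421 -2.917
vertex -1.307 2.238 -2.612
vertex -1.161 1.457 -2.118
endloop
endfacet
facet normal 0.552 -0.778 -0.300
outer loop
vertex -1.647 1.421 -2.917
vertex -1.161 1.457 -2.118
vertex -1.933 0.931 -2.173
endloop
endfacet
facet normal -0.106 -0.811 -0.575
outer loop
vertex -1.647 1.421 -2.917
vertex -1.933 0.931 -2.173
vertex -2.557 1.387 -2.701
endloop
endfacet
facet normal -0.218 -0.215 -0.952
outer loop
vertex -1.647 1.421 -2.917
vertex -2.557 1.387 -2.701
vertex -2.17 2.195 -2.972
endloop
endfacet
facet normal 0.370 0.186 -0.910
outer loop
vertex -1.647 1.421 -2.917
vertex -2.17 2.195 -2.972
vertex -1.307 2.238 -2.612
endloop
endfacet
facet normal 0.970 0.229 0.075
outer loop
vertex -1.161 1.457 -2.118
vertex -1.307 2.238 -2.612
vertex -1.383 2.253 -1.679
endloop
endfacet
facet normal 0.493 -0.767 0.410
outer loop
vertex -1.933 0.931 -2.173
vertex -1.161 1.457 -2.118
vertex -1.77 1.445 -1.408
endloop
endfacet
facet normal -0.571 -0.820 -0.033
outer loop
vertex -2.557 1.387 -2.701
vertex -1.933 0.931 -2.173
vertex -2.633 1.402 -1.768
endloop
endfacet
facet normal -0.752 0.145 -0.643
outer loop
vertex -2.17 2.195 -2.972
vertex -2.557 1.387 -2.701
vertex -2.779 2.183 -2.262
endloop
endfacet
facet normal 0.201 0.793 -0.575
outer loop
vertex -1.307 2.238 -2.612
vertex -2.17 2.195 -2.972
vertex -2.007 2.709 -2.207
endloop
endfacet
facet normal 0.524 -0.439 -0.730
outer loop
vertex -0.016 -0.831 -0.587
vertex -0.364 -0.588 -0.983
vertex 0.114 -0.31 -0.807
endloop
endfacet
facet normal 0.539 0.210 0.816
outer loop
vertex -0.016 -0.831 -0.587
vertex 0.114 -0.31 -0.807
vertex -0.956 -0.092 -0.157
endloop
endfacet
facet normal 0.524 -0.438 -0.731
outer loop
vertex 0.114 -0.31 -0.807
vertex -0.364 -0.588 -0.983
vertex -0.235 -0.067 -1.203
endloop
endfacet
facet normal 0.340 0.905 0.256
outer loop
vertex 0.114 -0.31 -0.807
vertex -0.235 -0.067 -1.203
vertex -0.956 -0.092 -0.157
endloop
endfacet
facet normal 0.523 -0.438 -0.731
outer loop
vertex -0.235 -0.067 -1.203
vertex -0.364 -0.588 -0.983
vertex -0.712 -0.345 -1.378
endloop
endfacet
facet normal -0.412 0.872 -0.263
outer loop
vertex -0.235 -0.067 -1.203
vertex -0.712 -0.345 -1.378
vertex -0.956 -0.092 -0.157
endloop
endfacet
facet normal 0.523 -0.439 -0.731
outer loop
vertex -0.712 -0.345 -1.378
vertex -0.364 -0.588 -0.983
vertex -0.842 -0.866 -1.158
endloop
endfacet
facet normal -0.964 0.146 -0.223
outer loop
vertex -0.712 -0.345 -1.378
vertex -0.842 -0.866 -1.158
vertex -0.956 -0.092 -0.157
endloop
endfacet
facet normal 0.523 -0.439 -0.731
outer loop
vertex -0.842 -0.866 -1.158
vertex -0.364 -0.588 -0.983
vertex -0.494 -1.109 -0.763
endloop
endfacet
facet normal -0.765 -0.548 0.337
outer loop
vertex -0.842 -0.866 -1.158
vertex -0.494 -1.109 -0.763
vertex -0.956 -0.092 -0.157
endloop
endfacet
facet normal 0.524 -0.439 -0.730
outer loop
vertex -0.494 -1.109 -0.763
vertex -0.364 -0.588 -0.983
vertex -0.016 -0.831 -0.587
endloop
endfacet
facet normal -0.015 -0.517 0.856
outer loop
vertex -0.494 -1.109 -0.763
vertex -0.016 -0.831 -0.587
vertex -0.956 -0.092 -0.157
endloop
endfacet

endsolid


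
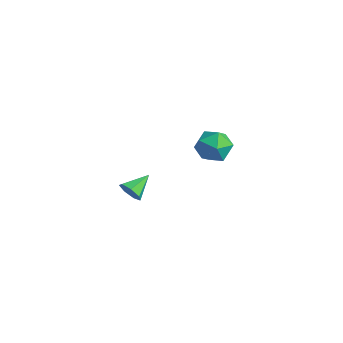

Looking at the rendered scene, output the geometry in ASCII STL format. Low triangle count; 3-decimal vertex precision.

solid 
facet normal -0.810 0.566 0.150
outer loop
vertex 2.2 -1.918 2.61
vertex 2.154 -2.216 3.485
vertex 2.645 -1.459 3.279
endloop
endfacet
facet normal -0.380 0.861 -0.338
outer loop
vertex 2.2 -1.918 2.61
vertex 2.645 -1.459 3.279
vertex 3.056 -1.598 2.462
endloop
endfacet
facet normal -0.297 0.393 -0.870
outer loop
vertex 2.2 -1.918 2.61
vertex 3.056 -1.598 2.462
vertex 2.819 -2.44 2.163
endloop
endfacet
facet normal -0.676 -0.192 -0.712
outer loop
vertex 2.2 -1.918 2.61
vertex 2.819 -2.44 2.163
vertex 2.262 -2.822 2.795
endloop
endfacet
facet normal -0.993 -0.085 -0.081
outer loop
vertex 2.2 -1.918 2.61
vertex 2.262 -2.822 2.795
vertex 2.154 -2.216 3.485
endloop
endfacet
facet normal 0.257 0.966 -0.035
outer loop
vertex 3.056 -1.598 2.462
vertex 2.645 -1.459 3.279
vertex 3.538 -1.698 3.245
endloop
endfacet
facet normal -0.438 0.489 0.754
outer loop
vertex 2.645 -1.459 3.279
vertex 2.154 -2.216 3.485
vertex 2.981 -2.08 3.877
endloop
endfacet
facet normal -0.734 -0.563 0.380
outer loop
vertex 2.154 -2.216 3.485
vertex 2.262 -2.822 2.795
vertex 2.744 -2.922 3.578
endloop
endfacet
facet normal -0.221 -0.736 -0.640
outer loop
vertex 2.262 -2.822 2.795
vertex 2.819 -2.44 2.163
vertex 3.155 -3.061 2.761
endloop
endfacet
facet normal 0.391 0.208 -0.897
outer loop
vertex 2.819 -2.44 2.163
vertex 3.056 -1.598 2.462
vertex 3.646 -2.304 2.555
endloop
endfacet
facet normal 0.676 0.192 0.712
outer loop
vertex 3.6 -2.602 3.43
vertex 3.538 -1.698 3.245
vertex 2.981 -2.08 3.877
endloop
endfacet
facet normal 0.297 -0.393 0.870
outer loop
vertex 3.6 -2.602 3.43
vertex 2.981 -2.08 3.877
vertex 2.744 -2.922 3.578
endloop
endfacet
facet normal 0.380 -0.861 0.338
outer loop
vertex 3.6 -2.602 3.43
vertex 2.744 -2.922 3.578
vertex 3.155 -3.061 2.761
endloop
endfacet
facet normal 0.810 -0.566 -0.150
outer loop
vertex 3.6 -2.602 3.43
vertex 3.155 -3.061 2.761
vertex 3.646 -2.304 2.555
endloop
endfacet
facet normal 0.993 0.085 0.081
outer loop
vertex 3.6 -2.602 3.43
vertex 3.646 -2.304 2.555
vertex 3.538 -1.698 3.245
endloop
endfacet
facet normal 0.221 0.736 0.640
outer loop
vertex 2.981 -2.08 3.877
vertex 3.538 -1.698 3.245
vertex 2.645 -1.459 3.279
endloop
endfacet
facet normal -0.391 -0.208 0.897
outer loop
vertex 2.744 -2.922 3.578
vertex 2.981 -2.08 3.877
vertex 2.154 -2.216 3.485
endloop
endfacet
facet normal -0.257 -0.966 0.035
outer loop
vertex 3.155 -3.061 2.761
vertex 2.744 -2.922 3.578
vertex 2.262 -2.822 2.795
endloop
endfacet
facet normal 0.438 -0.489 -0.754
outer loop
vertex 3.646 -2.304 2.555
vertex 3.155 -3.061 2.761
vertex 2.819 -2.44 2.163
endloop
endfacet
facet normal 0.734 0.563 -0.380
outer loop
vertex 3.538 -1.698 3.245
vertex 3.646 -2.304 2.555
vertex 3.056 -1.598 2.462
endloop
endfacet
facet normal 0.150 -0.901 -0.407
outer loop
vertex -1.647 -3.489 -2.32
vertex -2.002 -3.31 -2.847
vertex -1.353 -3.247 -2.747
endloop
endfacet
facet normal 0.707 0.283 0.648
outer loop
vertex -1.647 -3.489 -2.32
vertex -1.353 -3.247 -2.747
vertex -2.198 -2.13 -2.313
endloop
endfacet
facet normal 0.150 -0.901 -0.406
outer loop
vertex -1.353 -3.247 -2.747
vertex -2.002 -3.31 -2.847
vertex -1.547 -3.053 -3.249
endloop
endfacet
facet normal 0.784 0.618 -0.064
outer loop
vertex -1.353 -3.247 -2.747
vertex -1.547 -3.053 -3.249
vertex -2.198 -2.13 -2.313
endloop
endfacet
facet normal 0.149 -0.901 -0.407
outer loop
vertex -1.547 -3.053 -3.249
vertex -2.002 -3.31 -2.847
vertex -2.084 -3.052 -3.448
endloop
endfacet
facet normal 0.224 0.767 -0.601
outer loop
vertex -1.547 -3.053 -3.249
vertex -2.084 -3.052 -3.448
vertex -2.198 -2.13 -2.313
endloop
endfacet
facet normal 0.151 -0.901 -0.407
outer loop
vertex -2.084 -3.052 -3.448
vertex -2.002 -3.31 -2.847
vertex -2.559 -3.246 -3.195
endloop
endfacet
facet normal -0.551 0.620 -0.559
outer loop
vertex -2.084 -3.052 -3.448
vertex -2.559 -3.246 -3.195
vertex -2.198 -2.13 -2.313
endloop
endfacet
facet normal 0.150 -0.901 -0.406
outer loop
vertex -2.559 -3.246 -3.195
vertex -2.002 -3.31 -2.847
vertex -2.615 -3.488 -2.679
endloop
endfacet
facet normal -0.958 0.286 0.030
outer loop
vertex -2.559 -3.246 -3.195
vertex -2.615 -3.488 -2.679
vertex -2.198 -2.13 -2.313
endloop
endfacet
facet normal 0.150 -0.901 -0.406
outer loop
vertex -2.615 -3.488 -2.679
vertex -2.002 -3.31 -2.847
vertex -2.209 -3.596 -2.289
endloop
endfacet
facet normal -0.690 0.017 0.723
outer loop
vertex -2.615 -3.488 -2.679
vertex -2.209 -3.596 -2.289
vertex -2.198 -2.13 -2.313
endloop
endfacet
facet normal 0.149 -0.901 -0.407
outer loop
vertex -2.209 -3.596 -2.289
vertex -2.002 -3.31 -2.847
vertex -1.647 -3.489 -2.32
endloop
endfacet
facet normal 0.052 0.016 0.999
outer loop
vertex -2.209 -3.596 -2.289
vertex -1.647 -3.489 -2.32
vertex -2.198 -2.13 -2.313
endloop
endfacet

endsolid


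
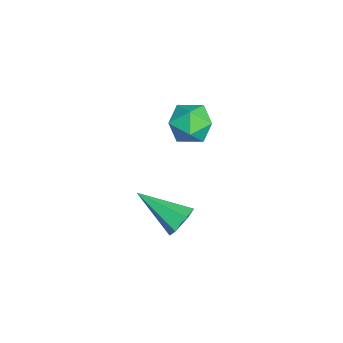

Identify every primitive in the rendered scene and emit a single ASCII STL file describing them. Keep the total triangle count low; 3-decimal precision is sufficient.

solid 
facet normal 0.070 0.574 0.816
outer loop
vertex -2.213 4.456 2.143
vertex -3.153 4.223 2.387
vertex -2.397 3.66 2.718
endloop
endfacet
facet normal 0.705 0.301 0.642
outer loop
vertex -2.213 4.456 2.143
vertex -2.397 3.66 2.718
vertex -1.713 3.604 1.993
endloop
endfacet
facet normal 0.860 0.509 -0.023
outer loop
vertex -2.213 4.456 2.143
vertex -1.713 3.604 1.993
vertex -2.046 4.132 1.213
endloop
endfacet
facet normal 0.321 0.911 -0.260
outer loop
vertex -2.213 4.456 2.143
vertex -2.046 4.132 1.213
vertex -2.936 4.515 1.456
endloop
endfacet
facet normal -0.169 0.951 0.259
outer loop
vertex -2.213 4.456 2.143
vertex -2.936 4.515 1.456
vertex -3.153 4.223 2.387
endloop
endfacet
facet normal 0.647 -0.410 0.642
outer loop
vertex -1.713 3.604 1.993
vertex -2.397 3.66 2.718
vertex -2.344 2.845 2.144
endloop
endfacet
facet normal -0.381 0.031 0.924
outer loop
vertex -2.397 3.66 2.718
vertex -3.153 4.223 2.387
vertex -3.234 3.228 2.387
endloop
endfacet
facet normal -0.767 0.642 0.023
outer loop
vertex -3.153 4.223 2.387
vertex -2.936 4.515 1.456
vertex -3.567 3.756 1.607
endloop
endfacet
facet normal 0.025 0.577 -0.817
outer loop
vertex -2.936 4.515 1.456
vertex -2.046 4.132 1.213
vertex -2.883 3.7 0.882
endloop
endfacet
facet normal 0.898 -0.073 -0.433
outer loop
vertex -2.046 4.132 1.213
vertex -1.713 3.604 1.993
vertex -2.127 3.137 1.213
endloop
endfacet
facet normal -0.321 -0.911 0.260
outer loop
vertex -3.067 2.904 1.457
vertex -2.344 2.845 2.144
vertex -3.234 3.228 2.387
endloop
endfacet
facet normal -0.860 -0.509 0.023
outer loop
vertex -3.067 2.904 1.457
vertex -3.234 3.228 2.387
vertex -3.567 3.756 1.607
endloop
endfacet
facet normal -0.705 -0.301 -0.642
outer loop
vertex -3.067 2.904 1.457
vertex -3.567 3.756 1.607
vertex -2.883 3.7 0.882
endloop
endfacet
facet normal -0.070 -0.574 -0.816
outer loop
vertex -3.067 2.904 1.457
vertex -2.883 3.7 0.882
vertex -2.127 3.137 1.213
endloop
endfacet
facet normal 0.169 -0.951 -0.259
outer loop
vertex -3.067 2.904 1.457
vertex -2.127 3.137 1.213
vertex -2.344 2.845 2.144
endloop
endfacet
facet normal -0.025 -0.577 0.817
outer loop
vertex -3.234 3.228 2.387
vertex -2.344 2.845 2.144
vertex -2.397 3.66 2.718
endloop
endfacet
facet normal -0.898 0.073 0.433
outer loop
vertex -3.567 3.756 1.607
vertex -3.234 3.228 2.387
vertex -3.153 4.223 2.387
endloop
endfacet
facet normal -0.647 0.410 -0.642
outer loop
vertex -2.883 3.7 0.882
vertex -3.567 3.756 1.607
vertex -2.936 4.515 1.456
endloop
endfacet
facet normal 0.381 -0.031 -0.924
outer loop
vertex -2.127 3.137 1.213
vertex -2.883 3.7 0.882
vertex -2.046 4.132 1.213
endloop
endfacet
facet normal 0.767 -0.642 -0.023
outer loop
vertex -2.344 2.845 2.144
vertex -2.127 3.137 1.213
vertex -1.713 3.604 1.993
endloop
endfacet
facet normal 0.435 0.764 -0.476
outer loop
vertex 2.226 2.581 -0.046
vertex 1.922 3.036 0.407
vertex 2.561 2.763 0.553
endloop
endfacet
facet normal 0.608 -0.788 -0.100
outer loop
vertex 2.226 2.581 -0.046
vertex 2.561 2.763 0.553
vertex 1.038 1.484 1.373
endloop
endfacet
facet normal 0.435 0.764 -0.476
outer loop
vertex 2.561 2.763 0.553
vertex 1.922 3.036 0.407
vertex 2.257 3.218 1.006
endloop
endfacet
facet normal 0.632 -0.292 0.718
outer loop
vertex 2.561 2.763 0.553
vertex 2.257 3.218 1.006
vertex 1.038 1.484 1.373
endloop
endfacet
facet normal 0.436 0.764 -0.476
outer loop
vertex 2.257 3.218 1.006
vertex 1.922 3.036 0.407
vertex 1.618 3.491 0.859
endloop
endfacet
facet normal -0.103 0.275 0.956
outer loop
vertex 2.257 3.218 1.006
vertex 1.618 3.491 0.859
vertex 1.038 1.484 1.373
endloop
endfacet
facet normal 0.435 0.764 -0.477
outer loop
vertex 1.618 3.491 0.859
vertex 1.922 3.036 0.407
vertex 1.283 3.308 0.26
endloop
endfacet
facet normal -0.860 0.345 0.376
outer loop
vertex 1.618 3.491 0.859
vertex 1.283 3.308 0.26
vertex 1.038 1.484 1.373
endloop
endfacet
facet normal 0.435 0.764 -0.477
outer loop
vertex 1.283 3.308 0.26
vertex 1.922 3.036 0.407
vertex 1.587 2.853 -0.192
endloop
endfacet
facet normal -0.884 -0.151 -0.442
outer loop
vertex 1.283 3.308 0.26
vertex 1.587 2.853 -0.192
vertex 1.038 1.484 1.373
endloop
endfacet
facet normal 0.434 0.764 -0.476
outer loop
vertex 1.587 2.853 -0.192
vertex 1.922 3.036 0.407
vertex 2.226 2.581 -0.046
endloop
endfacet
facet normal -0.150 -0.717 -0.680
outer loop
vertex 1.587 2.853 -0.192
vertex 2.226 2.581 -0.046
vertex 1.038 1.484 1.373
endloop
endfacet

endsolid


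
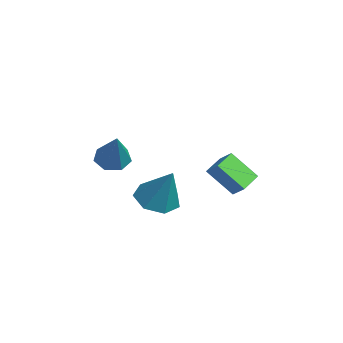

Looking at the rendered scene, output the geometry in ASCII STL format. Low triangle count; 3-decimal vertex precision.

solid 
facet normal -0.635 0.064 -0.770
outer loop
vertex 1.771 -2.799 -0.236
vertex 1.28 -2.333 0.208
vertex 1.889 -2.108 -0.276
endloop
endfacet
facet normal 0.920 -0.177 -0.349
outer loop
vertex 1.771 -2.799 -0.236
vertex 1.889 -2.108 -0.276
vertex 2.62 -2.467 1.832
endloop
endfacet
facet normal -0.635 0.064 -0.770
outer loop
vertex 1.889 -2.108 -0.276
vertex 1.28 -2.333 0.208
vertex 1.549 -1.585 0.048
endloop
endfacet
facet normal 0.777 0.608 -0.166
outer loop
vertex 1.889 -2.108 -0.276
vertex 1.549 -1.585 0.048
vertex 2.62 -2.467 1.832
endloop
endfacet
facet normal -0.635 0.064 -0.769
outer loop
vertex 1.549 -1.585 0.048
vertex 1.28 -2.333 0.208
vertex 1.006 -1.626 0.493
endloop
endfacet
facet normal 0.203 0.921 0.333
outer loop
vertex 1.549 -1.585 0.048
vertex 1.006 -1.626 0.493
vertex 2.62 -2.467 1.832
endloop
endfacet
facet normal -0.635 0.064 -0.770
outer loop
vertex 1.006 -1.626 0.493
vertex 1.28 -2.333 0.208
vertex 0.669 -2.198 0.723
endloop
endfacet
facet normal -0.365 0.524 0.769
outer loop
vertex 1.006 -1.626 0.493
vertex 0.669 -2.198 0.723
vertex 2.62 -2.467 1.832
endloop
endfacet
facet normal -0.635 0.064 -0.770
outer loop
vertex 0.669 -2.198 0.723
vertex 1.28 -2.333 0.208
vertex 0.793 -2.872 0.565
endloop
endfacet
facet normal -0.503 -0.284 0.816
outer loop
vertex 0.669 -2.198 0.723
vertex 0.793 -2.872 0.565
vertex 2.62 -2.467 1.832
endloop
endfacet
facet normal -0.635 0.064 -0.770
outer loop
vertex 0.793 -2.872 0.565
vertex 1.28 -2.333 0.208
vertex 1.283 -3.14 0.138
endloop
endfacet
facet normal -0.106 -0.893 0.438
outer loop
vertex 0.793 -2.872 0.565
vertex 1.283 -3.14 0.138
vertex 2.62 -2.467 1.832
endloop
endfacet
facet normal -0.635 0.064 -0.770
outer loop
vertex 1.283 -3.14 0.138
vertex 1.28 -2.333 0.208
vertex 1.771 -2.799 -0.236
endloop
endfacet
facet normal 0.528 -0.845 -0.081
outer loop
vertex 1.283 -3.14 0.138
vertex 1.771 -2.799 -0.236
vertex 2.62 -2.467 1.832
endloop
endfacet
facet normal -0.482 -0.193 -0.854
outer loop
vertex 1.772 -1.149 -2.663
vertex 1.067 -0.376 -2.44
vertex 1.989 -0.302 -2.977
endloop
endfacet
facet normal 0.968 -0.251 -0.007
outer loop
vertex 1.772 -1.149 -2.663
vertex 1.989 -0.302 -2.977
vertex 2.093 0.036 -0.62
endloop
endfacet
facet normal -0.482 -0.194 -0.854
outer loop
vertex 1.989 -0.302 -2.977
vertex 1.067 -0.376 -2.44
vertex 1.512 0.489 -2.887
endloop
endfacet
facet normal 0.845 0.522 -0.112
outer loop
vertex 1.989 -0.302 -2.977
vertex 1.512 0.489 -2.887
vertex 2.093 0.036 -0.62
endloop
endfacet
facet normal -0.482 -0.194 -0.854
outer loop
vertex 1.512 0.489 -2.887
vertex 1.067 -0.376 -2.44
vertex 0.699 0.629 -2.46
endloop
endfacet
facet normal 0.235 0.963 0.132
outer loop
vertex 1.512 0.489 -2.887
vertex 0.699 0.629 -2.46
vertex 2.093 0.036 -0.62
endloop
endfacet
facet normal -0.482 -0.193 -0.855
outer loop
vertex 0.699 0.629 -2.46
vertex 1.067 -0.376 -2.44
vertex 0.163 0.012 -2.018
endloop
endfacet
facet normal -0.402 0.738 0.542
outer loop
vertex 0.699 0.629 -2.46
vertex 0.163 0.012 -2.018
vertex 2.093 0.036 -0.62
endloop
endfacet
facet normal -0.482 -0.193 -0.855
outer loop
vertex 0.163 0.012 -2.018
vertex 1.067 -0.376 -2.44
vertex 0.308 -0.897 -1.894
endloop
endfacet
facet normal -0.587 0.017 0.810
outer loop
vertex 0.163 0.012 -2.018
vertex 0.308 -0.897 -1.894
vertex 2.093 0.036 -0.62
endloop
endfacet
facet normal -0.482 -0.193 -0.855
outer loop
vertex 0.308 -0.897 -1.894
vertex 1.067 -0.376 -2.44
vertex 1.024 -1.413 -2.181
endloop
endfacet
facet normal -0.180 -0.657 0.733
outer loop
vertex 0.308 -0.897 -1.894
vertex 1.024 -1.413 -2.181
vertex 2.093 0.036 -0.62
endloop
endfacet
facet normal -0.482 -0.193 -0.854
outer loop
vertex 1.024 -1.413 -2.181
vertex 1.067 -0.376 -2.44
vertex 1.772 -1.149 -2.663
endloop
endfacet
facet normal 0.512 -0.776 0.369
outer loop
vertex 1.024 -1.413 -2.181
vertex 1.772 -1.149 -2.663
vertex 2.093 0.036 -0.62
endloop
endfacet
facet normal -0.696 -0.374 -0.613
outer loop
vertex 1.343 1.7 -0.998
vertex 0.576 2.554 -0.648
vertex 1.899 2.712 -2.247
endloop
endfacet
facet normal 0.639 -0.712 -0.292
outer loop
vertex 2.484 3.026 -1.732
vertex 1.343 1.7 -0.998
vertex 1.899 2.712 -2.247
endloop
endfacet
facet normal -0.696 -0.374 -0.613
outer loop
vertex 1.899 2.712 -2.247
vertex 0.576 2.554 -0.648
vertex 1.132 3.566 -1.897
endloop
endfacet
facet normal 0.327 0.595 -0.734
outer loop
vertex 1.132 3.566 -1.897
vertex 2.484 3.026 -1.732
vertex 1.899 2.712 -2.247
endloop
endfacet
facet normal -0.327 -0.595 0.734
outer loop
vertex 1.343 1.7 -0.998
vertex 1.161 2.868 -0.133
vertex 0.576 2.554 -0.648
endloop
endfacet
facet normal 0.639 -0.712 -0.292
outer loop
vertex 1.928 2.014 -0.483
vertex 1.343 1.7 -0.998
vertex 2.484 3.026 -1.732
endloop
endfacet
facet normal -0.327 -0.595 0.734
outer loop
vertex 1.928 2.014 -0.483
vertex 1.161 2.868 -0.133
vertex 1.343 1.7 -0.998
endloop
endfacet
facet normal -0.639 0.712 0.292
outer loop
vertex 0.576 2.554 -0.648
vertex 1.161 2.868 -0.133
vertex 1.132 3.566 -1.897
endloop
endfacet
facet normal 0.327 0.595 -0.734
outer loop
vertex 1.717 3.88 -1.382
vertex 2.484 3.026 -1.732
vertex 1.132 3.566 -1.897
endloop
endfacet
facet normal -0.639 0.712 0.292
outer loop
vertex 1.132 3.566 -1.897
vertex 1.161 2.868 -0.133
vertex 1.717 3.88 -1.382
endloop
endfacet
facet normal 0.696 0.374 0.613
outer loop
vertex 1.717 3.88 -1.382
vertex 1.928 2.014 -0.483
vertex 2.484 3.026 -1.732
endloop
endfacet
facet normal 0.696 0.374 0.613
outer loop
vertex 1.161 2.868 -0.133
vertex 1.928 2.014 -0.483
vertex 1.717 3.88 -1.382
endloop
endfacet

endsolid


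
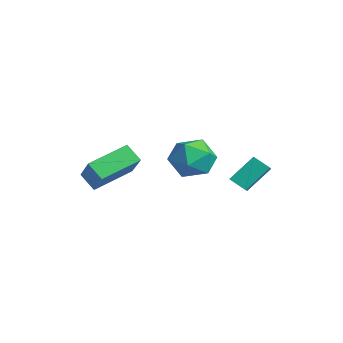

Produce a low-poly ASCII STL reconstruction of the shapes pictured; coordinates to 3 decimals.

solid 
facet normal -0.677 -0.319 0.663
outer loop
vertex -0.86 -5.026 -0.648
vertex -1.162 -3.132 -0.046
vertex -2.222 -4.83 -1.944
endloop
endfacet
facet normal 0.150 -0.942 -0.300
outer loop
vertex -1.538 -4.508 -2.614
vertex -0.86 -5.026 -0.648
vertex -2.222 -4.83 -1.944
endloop
endfacet
facet normal -0.677 -0.318 0.663
outer loop
vertex -2.222 -4.83 -1.944
vertex -1.162 -3.132 -0.046
vertex -2.523 -2.936 -1.342
endloop
endfacet
facet normal -0.720 0.103 -0.686
outer loop
vertex -2.523 -2.936 -1.342
vertex -1.538 -4.508 -2.614
vertex -2.222 -4.83 -1.944
endloop
endfacet
facet normal 0.720 -0.103 0.686
outer loop
vertex -0.86 -5.026 -0.648
vertex -0.478 -2.81 -0.716
vertex -1.162 -3.132 -0.046
endloop
endfacet
facet normal 0.150 -0.942 -0.300
outer loop
vertex -0.177 -4.704 -1.318
vertex -0.86 -5.026 -0.648
vertex -1.538 -4.508 -2.614
endloop
endfacet
facet normal 0.721 -0.103 0.685
outer loop
vertex -0.177 -4.704 -1.318
vertex -0.478 -2.81 -0.716
vertex -0.86 -5.026 -0.648
endloop
endfacet
facet normal -0.150 0.942 0.300
outer loop
vertex -1.162 -3.132 -0.046
vertex -0.478 -2.81 -0.716
vertex -2.523 -2.936 -1.342
endloop
endfacet
facet normal -0.721 0.103 -0.685
outer loop
vertex -1.84 -2.614 -2.012
vertex -1.538 -4.508 -2.614
vertex -2.523 -2.936 -1.342
endloop
endfacet
facet normal -0.150 0.942 0.300
outer loop
vertex -2.523 -2.936 -1.342
vertex -0.478 -2.81 -0.716
vertex -1.84 -2.614 -2.012
endloop
endfacet
facet normal 0.677 0.319 -0.663
outer loop
vertex -1.84 -2.614 -2.012
vertex -0.177 -4.704 -1.318
vertex -1.538 -4.508 -2.614
endloop
endfacet
facet normal 0.677 0.318 -0.663
outer loop
vertex -0.478 -2.81 -0.716
vertex -0.177 -4.704 -1.318
vertex -1.84 -2.614 -2.012
endloop
endfacet
facet normal -0.372 0.887 0.273
outer loop
vertex 2.249 -0.606 0.191
vertex 1.22 -1.036 0.188
vertex 1.833 -1.065 1.118
endloop
endfacet
facet normal 0.290 0.799 0.526
outer loop
vertex 2.249 -0.606 0.191
vertex 1.833 -1.065 1.118
vertex 2.891 -1.258 0.828
endloop
endfacet
facet normal 0.726 0.687 -0.028
outer loop
vertex 2.249 -0.606 0.191
vertex 2.891 -1.258 0.828
vertex 2.933 -1.348 -0.282
endloop
endfacet
facet normal 0.333 0.706 -0.625
outer loop
vertex 2.249 -0.606 0.191
vertex 2.933 -1.348 -0.282
vertex 1.9 -1.211 -0.678
endloop
endfacet
facet normal -0.345 0.830 -0.439
outer loop
vertex 2.249 -0.606 0.191
vertex 1.9 -1.211 -0.678
vertex 1.22 -1.036 0.188
endloop
endfacet
facet normal 0.294 0.214 0.932
outer loop
vertex 2.891 -1.258 0.828
vertex 1.833 -1.065 1.118
vertex 2.26 -2.089 1.218
endloop
endfacet
facet normal -0.775 0.355 0.522
outer loop
vertex 1.833 -1.065 1.118
vertex 1.22 -1.036 0.188
vertex 1.227 -1.952 0.822
endloop
endfacet
facet normal -0.733 0.262 -0.628
outer loop
vertex 1.22 -1.036 0.188
vertex 1.9 -1.211 -0.678
vertex 1.269 -2.042 -0.288
endloop
endfacet
facet normal 0.364 0.061 -0.929
outer loop
vertex 1.9 -1.211 -0.678
vertex 2.933 -1.348 -0.282
vertex 2.327 -2.235 -0.578
endloop
endfacet
facet normal 0.999 0.032 0.035
outer loop
vertex 2.933 -1.348 -0.282
vertex 2.891 -1.258 0.828
vertex 2.94 -2.264 0.352
endloop
endfacet
facet normal -0.333 -0.706 0.625
outer loop
vertex 1.911 -2.694 0.349
vertex 2.26 -2.089 1.218
vertex 1.227 -1.952 0.822
endloop
endfacet
facet normal -0.726 -0.687 0.028
outer loop
vertex 1.911 -2.694 0.349
vertex 1.227 -1.952 0.822
vertex 1.269 -2.042 -0.288
endloop
endfacet
facet normal -0.290 -0.799 -0.526
outer loop
vertex 1.911 -2.694 0.349
vertex 1.269 -2.042 -0.288
vertex 2.327 -2.235 -0.578
endloop
endfacet
facet normal 0.372 -0.887 -0.273
outer loop
vertex 1.911 -2.694 0.349
vertex 2.327 -2.235 -0.578
vertex 2.94 -2.264 0.352
endloop
endfacet
facet normal 0.345 -0.830 0.439
outer loop
vertex 1.911 -2.694 0.349
vertex 2.94 -2.264 0.352
vertex 2.26 -2.089 1.218
endloop
endfacet
facet normal -0.364 -0.061 0.929
outer loop
vertex 1.227 -1.952 0.822
vertex 2.26 -2.089 1.218
vertex 1.833 -1.065 1.118
endloop
endfacet
facet normal -0.999 -0.032 -0.035
outer loop
vertex 1.269 -2.042 -0.288
vertex 1.227 -1.952 0.822
vertex 1.22 -1.036 0.188
endloop
endfacet
facet normal -0.294 -0.214 -0.932
outer loop
vertex 2.327 -2.235 -0.578
vertex 1.269 -2.042 -0.288
vertex 1.9 -1.211 -0.678
endloop
endfacet
facet normal 0.775 -0.355 -0.522
outer loop
vertex 2.94 -2.264 0.352
vertex 2.327 -2.235 -0.578
vertex 2.933 -1.348 -0.282
endloop
endfacet
facet normal 0.733 -0.262 0.628
outer loop
vertex 2.26 -2.089 1.218
vertex 2.94 -2.264 0.352
vertex 2.891 -1.258 0.828
endloop
endfacet
facet normal -0.646 -0.532 0.547
outer loop
vertex 3.836 0.233 0.723
vertex 2.737 0.872 0.046
vertex 3.847 -0.849 -0.315
endloop
endfacet
facet normal 0.763 -0.443 0.470
outer loop
vertex 4.403 -0.392 -0.786
vertex 3.836 0.233 0.723
vertex 3.847 -0.849 -0.315
endloop
endfacet
facet normal -0.647 -0.532 0.547
outer loop
vertex 3.847 -0.849 -0.315
vertex 2.737 0.872 0.046
vertex 2.748 -0.21 -0.993
endloop
endfacet
facet normal 0.007 -0.722 -0.692
outer loop
vertex 2.748 -0.21 -0.993
vertex 4.403 -0.392 -0.786
vertex 3.847 -0.849 -0.315
endloop
endfacet
facet normal -0.007 0.722 0.692
outer loop
vertex 3.836 0.233 0.723
vertex 3.293 1.329 -0.425
vertex 2.737 0.872 0.046
endloop
endfacet
facet normal 0.763 -0.444 0.470
outer loop
vertex 4.392 0.69 0.253
vertex 3.836 0.233 0.723
vertex 4.403 -0.392 -0.786
endloop
endfacet
facet normal -0.008 0.721 0.692
outer loop
vertex 4.392 0.69 0.253
vertex 3.293 1.329 -0.425
vertex 3.836 0.233 0.723
endloop
endfacet
facet normal -0.763 0.444 -0.470
outer loop
vertex 2.737 0.872 0.046
vertex 3.293 1.329 -0.425
vertex 2.748 -0.21 -0.993
endloop
endfacet
facet normal 0.007 -0.721 -0.693
outer loop
vertex 3.304 0.247 -1.463
vertex 4.403 -0.392 -0.786
vertex 2.748 -0.21 -0.993
endloop
endfacet
facet normal -0.763 0.444 -0.471
outer loop
vertex 2.748 -0.21 -0.993
vertex 3.293 1.329 -0.425
vertex 3.304 0.247 -1.463
endloop
endfacet
facet normal 0.646 0.532 -0.547
outer loop
vertex 3.304 0.247 -1.463
vertex 4.392 0.69 0.253
vertex 4.403 -0.392 -0.786
endloop
endfacet
facet normal 0.647 0.532 -0.547
outer loop
vertex 3.293 1.329 -0.425
vertex 4.392 0.69 0.253
vertex 3.304 0.247 -1.463
endloop
endfacet

endsolid
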